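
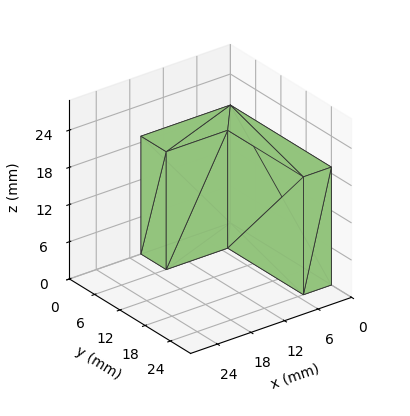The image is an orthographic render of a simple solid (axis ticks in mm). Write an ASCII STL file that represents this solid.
Reading the render: the shape is an L-shaped prism: outer 16 × 24 mm, arm thicknesses ≈ 6 mm (horizontal) and 5 mm (vertical), extruded 19 mm in z (dimensions read to the nearest mm from the axis ticks). For the STL, each face is triangulated and given an outward normal.

solid part
  facet normal 0.0000 0.0000 -1.0000
    outer loop
      vertex 16.0 6.0 0.0
      vertex 16.0 0.0 0.0
      vertex 0.0 0.0 0.0
    endloop
  endfacet
  facet normal 0.0000 0.0000 -1.0000
    outer loop
      vertex 5.0 6.0 0.0
      vertex 16.0 6.0 0.0
      vertex 0.0 0.0 0.0
    endloop
  endfacet
  facet normal 0.0000 0.0000 -1.0000
    outer loop
      vertex 5.0 24.0 0.0
      vertex 5.0 6.0 0.0
      vertex 0.0 0.0 0.0
    endloop
  endfacet
  facet normal 0.0000 0.0000 -1.0000
    outer loop
      vertex 0.0 24.0 0.0
      vertex 5.0 24.0 0.0
      vertex 0.0 0.0 0.0
    endloop
  endfacet
  facet normal 0.0000 0.0000 1.0000
    outer loop
      vertex 0.0 0.0 19.0
      vertex 16.0 0.0 19.0
      vertex 16.0 6.0 19.0
    endloop
  endfacet
  facet normal 0.0000 0.0000 1.0000
    outer loop
      vertex 0.0 0.0 19.0
      vertex 16.0 6.0 19.0
      vertex 5.0 6.0 19.0
    endloop
  endfacet
  facet normal 0.0000 0.0000 1.0000
    outer loop
      vertex 0.0 0.0 19.0
      vertex 5.0 6.0 19.0
      vertex 5.0 24.0 19.0
    endloop
  endfacet
  facet normal 0.0000 0.0000 1.0000
    outer loop
      vertex 0.0 0.0 19.0
      vertex 5.0 24.0 19.0
      vertex 0.0 24.0 19.0
    endloop
  endfacet
  facet normal 0.0000 -1.0000 0.0000
    outer loop
      vertex 0.0 0.0 0.0
      vertex 16.0 0.0 0.0
      vertex 16.0 0.0 19.0
    endloop
  endfacet
  facet normal 0.0000 -1.0000 0.0000
    outer loop
      vertex 0.0 0.0 0.0
      vertex 16.0 0.0 19.0
      vertex 0.0 0.0 19.0
    endloop
  endfacet
  facet normal 1.0000 0.0000 0.0000
    outer loop
      vertex 16.0 0.0 0.0
      vertex 16.0 6.0 0.0
      vertex 16.0 6.0 19.0
    endloop
  endfacet
  facet normal 1.0000 0.0000 0.0000
    outer loop
      vertex 16.0 0.0 0.0
      vertex 16.0 6.0 19.0
      vertex 16.0 0.0 19.0
    endloop
  endfacet
  facet normal 0.0000 1.0000 0.0000
    outer loop
      vertex 16.0 6.0 0.0
      vertex 5.0 6.0 0.0
      vertex 5.0 6.0 19.0
    endloop
  endfacet
  facet normal 0.0000 1.0000 0.0000
    outer loop
      vertex 16.0 6.0 0.0
      vertex 5.0 6.0 19.0
      vertex 16.0 6.0 19.0
    endloop
  endfacet
  facet normal 1.0000 0.0000 0.0000
    outer loop
      vertex 5.0 6.0 0.0
      vertex 5.0 24.0 0.0
      vertex 5.0 24.0 19.0
    endloop
  endfacet
  facet normal 1.0000 0.0000 0.0000
    outer loop
      vertex 5.0 6.0 0.0
      vertex 5.0 24.0 19.0
      vertex 5.0 6.0 19.0
    endloop
  endfacet
  facet normal 0.0000 1.0000 0.0000
    outer loop
      vertex 5.0 24.0 0.0
      vertex 0.0 24.0 0.0
      vertex 0.0 24.0 19.0
    endloop
  endfacet
  facet normal 0.0000 1.0000 0.0000
    outer loop
      vertex 5.0 24.0 0.0
      vertex 0.0 24.0 19.0
      vertex 5.0 24.0 19.0
    endloop
  endfacet
  facet normal -1.0000 0.0000 0.0000
    outer loop
      vertex 0.0 24.0 0.0
      vertex 0.0 0.0 0.0
      vertex 0.0 0.0 19.0
    endloop
  endfacet
  facet normal -1.0000 0.0000 0.0000
    outer loop
      vertex 0.0 24.0 0.0
      vertex 0.0 0.0 19.0
      vertex 0.0 24.0 19.0
    endloop
  endfacet
endsolid part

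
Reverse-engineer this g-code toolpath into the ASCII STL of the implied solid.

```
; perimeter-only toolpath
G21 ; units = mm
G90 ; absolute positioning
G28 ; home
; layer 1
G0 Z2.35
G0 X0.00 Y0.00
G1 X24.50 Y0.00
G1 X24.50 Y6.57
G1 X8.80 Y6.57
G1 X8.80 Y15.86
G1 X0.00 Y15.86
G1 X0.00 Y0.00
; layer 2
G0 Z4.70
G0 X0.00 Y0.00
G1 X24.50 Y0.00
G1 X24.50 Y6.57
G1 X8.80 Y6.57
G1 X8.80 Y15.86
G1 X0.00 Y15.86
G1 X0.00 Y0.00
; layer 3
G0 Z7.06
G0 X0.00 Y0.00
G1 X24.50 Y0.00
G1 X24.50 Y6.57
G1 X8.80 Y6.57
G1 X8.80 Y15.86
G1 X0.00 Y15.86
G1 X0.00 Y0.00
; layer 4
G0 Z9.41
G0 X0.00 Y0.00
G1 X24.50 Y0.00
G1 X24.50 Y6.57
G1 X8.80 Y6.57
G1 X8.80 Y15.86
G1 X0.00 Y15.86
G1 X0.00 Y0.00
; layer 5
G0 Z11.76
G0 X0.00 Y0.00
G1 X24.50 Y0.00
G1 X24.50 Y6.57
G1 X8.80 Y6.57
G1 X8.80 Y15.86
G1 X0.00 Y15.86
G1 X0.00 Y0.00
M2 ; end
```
solid part
  facet normal 0.0000 0.0000 -1.0000
    outer loop
      vertex 24.50 6.57 0.00
      vertex 24.50 0.00 0.00
      vertex 0.00 0.00 0.00
    endloop
  endfacet
  facet normal 0.0000 0.0000 -1.0000
    outer loop
      vertex 8.80 6.57 0.00
      vertex 24.50 6.57 0.00
      vertex 0.00 0.00 0.00
    endloop
  endfacet
  facet normal 0.0000 0.0000 -1.0000
    outer loop
      vertex 8.80 15.86 0.00
      vertex 8.80 6.57 0.00
      vertex 0.00 0.00 0.00
    endloop
  endfacet
  facet normal 0.0000 0.0000 -1.0000
    outer loop
      vertex 0.00 15.86 0.00
      vertex 8.80 15.86 0.00
      vertex 0.00 0.00 0.00
    endloop
  endfacet
  facet normal 0.0000 0.0000 1.0000
    outer loop
      vertex 0.00 0.00 11.76
      vertex 24.50 0.00 11.76
      vertex 24.50 6.57 11.76
    endloop
  endfacet
  facet normal 0.0000 0.0000 1.0000
    outer loop
      vertex 0.00 0.00 11.76
      vertex 24.50 6.57 11.76
      vertex 8.80 6.57 11.76
    endloop
  endfacet
  facet normal 0.0000 0.0000 1.0000
    outer loop
      vertex 0.00 0.00 11.76
      vertex 8.80 6.57 11.76
      vertex 8.80 15.86 11.76
    endloop
  endfacet
  facet normal 0.0000 0.0000 1.0000
    outer loop
      vertex 0.00 0.00 11.76
      vertex 8.80 15.86 11.76
      vertex 0.00 15.86 11.76
    endloop
  endfacet
  facet normal 0.0000 -1.0000 0.0000
    outer loop
      vertex 0.00 0.00 0.00
      vertex 24.50 0.00 0.00
      vertex 24.50 0.00 11.76
    endloop
  endfacet
  facet normal 0.0000 -1.0000 0.0000
    outer loop
      vertex 0.00 0.00 0.00
      vertex 24.50 0.00 11.76
      vertex 0.00 0.00 11.76
    endloop
  endfacet
  facet normal 1.0000 0.0000 0.0000
    outer loop
      vertex 24.50 0.00 0.00
      vertex 24.50 6.57 0.00
      vertex 24.50 6.57 11.76
    endloop
  endfacet
  facet normal 1.0000 0.0000 0.0000
    outer loop
      vertex 24.50 0.00 0.00
      vertex 24.50 6.57 11.76
      vertex 24.50 0.00 11.76
    endloop
  endfacet
  facet normal 0.0000 1.0000 0.0000
    outer loop
      vertex 24.50 6.57 0.00
      vertex 8.80 6.57 0.00
      vertex 8.80 6.57 11.76
    endloop
  endfacet
  facet normal 0.0000 1.0000 0.0000
    outer loop
      vertex 24.50 6.57 0.00
      vertex 8.80 6.57 11.76
      vertex 24.50 6.57 11.76
    endloop
  endfacet
  facet normal 1.0000 0.0000 0.0000
    outer loop
      vertex 8.80 6.57 0.00
      vertex 8.80 15.86 0.00
      vertex 8.80 15.86 11.76
    endloop
  endfacet
  facet normal 1.0000 0.0000 0.0000
    outer loop
      vertex 8.80 6.57 0.00
      vertex 8.80 15.86 11.76
      vertex 8.80 6.57 11.76
    endloop
  endfacet
  facet normal 0.0000 1.0000 0.0000
    outer loop
      vertex 8.80 15.86 0.00
      vertex 0.00 15.86 0.00
      vertex 0.00 15.86 11.76
    endloop
  endfacet
  facet normal 0.0000 1.0000 0.0000
    outer loop
      vertex 8.80 15.86 0.00
      vertex 0.00 15.86 11.76
      vertex 8.80 15.86 11.76
    endloop
  endfacet
  facet normal -1.0000 0.0000 0.0000
    outer loop
      vertex 0.00 15.86 0.00
      vertex 0.00 0.00 0.00
      vertex 0.00 0.00 11.76
    endloop
  endfacet
  facet normal -1.0000 0.0000 0.0000
    outer loop
      vertex 0.00 15.86 0.00
      vertex 0.00 0.00 11.76
      vertex 0.00 15.86 11.76
    endloop
  endfacet
endsolid part

The G0 Z moves step by Δz≈2.35 mm. Every layer's G1 loop is the same polygon, so the solid is a straight extrusion of it from z=0 to z≈11.8. Closing with flat bottom and top caps and triangulating gives 20 facets — an L-shaped prism: outer 24.5 × 15.9 mm, arm thicknesses ≈ 6.57 mm (horizontal) and 8.8 mm (vertical), extruded 11.8 mm in z.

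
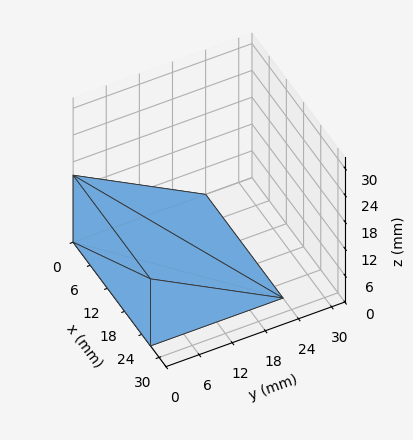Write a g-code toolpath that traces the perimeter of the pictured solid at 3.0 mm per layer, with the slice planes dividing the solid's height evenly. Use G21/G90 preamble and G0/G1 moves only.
Reading the render: the shape is a wedge (ramp): 27 × 24 mm base, rising to 15 mm along the y=0 edge and sloping linearly to z=0 at y=24 (dimensions read to the nearest mm from the axis ticks). For the g-code, the solid's height is divided into equal slices at the stated Δz and each level perimeter traced with G1 moves after a G0 lift.

; perimeter-only toolpath
G21 ; units = mm
G90 ; absolute positioning
G28 ; home
; layer 1
G0 Z3.0
G0 X0.0 Y0.0
G1 X27.0 Y0.0
G1 X27.0 Y19.2
G1 X0.0 Y19.2
G1 X0.0 Y0.0
; layer 2
G0 Z6.0
G0 X0.0 Y0.0
G1 X27.0 Y0.0
G1 X27.0 Y14.4
G1 X0.0 Y14.4
G1 X0.0 Y0.0
; layer 3
G0 Z9.0
G0 X0.0 Y0.0
G1 X27.0 Y0.0
G1 X27.0 Y9.6
G1 X0.0 Y9.6
G1 X0.0 Y0.0
; layer 4
G0 Z12.0
G0 X0.0 Y0.0
G1 X27.0 Y0.0
G1 X27.0 Y4.8
G1 X0.0 Y4.8
G1 X0.0 Y0.0
M2 ; end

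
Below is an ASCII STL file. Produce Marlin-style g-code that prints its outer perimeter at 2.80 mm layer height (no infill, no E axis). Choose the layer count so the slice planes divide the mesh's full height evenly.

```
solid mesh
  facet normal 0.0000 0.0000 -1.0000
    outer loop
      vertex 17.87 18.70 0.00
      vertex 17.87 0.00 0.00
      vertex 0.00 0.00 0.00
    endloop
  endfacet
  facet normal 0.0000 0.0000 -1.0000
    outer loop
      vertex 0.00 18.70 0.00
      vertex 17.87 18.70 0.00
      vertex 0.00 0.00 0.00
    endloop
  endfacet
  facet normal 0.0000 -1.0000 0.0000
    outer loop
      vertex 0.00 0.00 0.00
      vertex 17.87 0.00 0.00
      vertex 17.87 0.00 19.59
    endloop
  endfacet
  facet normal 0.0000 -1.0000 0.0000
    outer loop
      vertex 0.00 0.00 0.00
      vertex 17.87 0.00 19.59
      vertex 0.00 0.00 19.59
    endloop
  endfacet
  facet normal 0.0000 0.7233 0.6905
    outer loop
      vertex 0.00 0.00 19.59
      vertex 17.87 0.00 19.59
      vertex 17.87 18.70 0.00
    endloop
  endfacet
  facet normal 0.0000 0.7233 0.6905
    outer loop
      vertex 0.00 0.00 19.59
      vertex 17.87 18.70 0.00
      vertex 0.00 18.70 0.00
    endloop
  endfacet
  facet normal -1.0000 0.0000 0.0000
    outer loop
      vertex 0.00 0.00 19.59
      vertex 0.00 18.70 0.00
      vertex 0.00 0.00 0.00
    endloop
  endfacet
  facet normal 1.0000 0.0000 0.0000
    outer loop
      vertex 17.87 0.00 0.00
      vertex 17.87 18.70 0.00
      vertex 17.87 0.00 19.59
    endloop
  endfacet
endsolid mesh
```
; perimeter-only toolpath
G21 ; units = mm
G90 ; absolute positioning
G28 ; home
; layer 1
G0 Z2.80
G0 X0.00 Y0.00
G1 X17.87 Y0.00
G1 X17.87 Y16.03
G1 X0.00 Y16.03
G1 X0.00 Y0.00
; layer 2
G0 Z5.60
G0 X0.00 Y0.00
G1 X17.87 Y0.00
G1 X17.87 Y13.36
G1 X0.00 Y13.36
G1 X0.00 Y0.00
; layer 3
G0 Z8.40
G0 X0.00 Y0.00
G1 X17.87 Y0.00
G1 X17.87 Y10.69
G1 X0.00 Y10.69
G1 X0.00 Y0.00
; layer 4
G0 Z11.19
G0 X0.00 Y0.00
G1 X17.87 Y0.00
G1 X17.87 Y8.01
G1 X0.00 Y8.01
G1 X0.00 Y0.00
; layer 5
G0 Z13.99
G0 X0.00 Y0.00
G1 X17.87 Y0.00
G1 X17.87 Y5.34
G1 X0.00 Y5.34
G1 X0.00 Y0.00
; layer 6
G0 Z16.79
G0 X0.00 Y0.00
G1 X17.87 Y0.00
G1 X17.87 Y2.67
G1 X0.00 Y2.67
G1 X0.00 Y0.00
M2 ; end

The solid is a wedge (ramp): 17.9 × 18.7 mm base, rising to 19.6 mm along the y=0 edge and sloping linearly to z=0 at y=18.7. Slicing at Δz = 2.80 mm — 7 equal slices spanning the solid's height, so layer i sits at z = i·h/7 — gives 6 non-empty perimeters. Each is a 4-segment closed polygon; G0 lifts to the layer z and rapids to the start vertex, then G1 traces the edges. The cross-section shrinks linearly with z (the slice at the apex is degenerate and omitted).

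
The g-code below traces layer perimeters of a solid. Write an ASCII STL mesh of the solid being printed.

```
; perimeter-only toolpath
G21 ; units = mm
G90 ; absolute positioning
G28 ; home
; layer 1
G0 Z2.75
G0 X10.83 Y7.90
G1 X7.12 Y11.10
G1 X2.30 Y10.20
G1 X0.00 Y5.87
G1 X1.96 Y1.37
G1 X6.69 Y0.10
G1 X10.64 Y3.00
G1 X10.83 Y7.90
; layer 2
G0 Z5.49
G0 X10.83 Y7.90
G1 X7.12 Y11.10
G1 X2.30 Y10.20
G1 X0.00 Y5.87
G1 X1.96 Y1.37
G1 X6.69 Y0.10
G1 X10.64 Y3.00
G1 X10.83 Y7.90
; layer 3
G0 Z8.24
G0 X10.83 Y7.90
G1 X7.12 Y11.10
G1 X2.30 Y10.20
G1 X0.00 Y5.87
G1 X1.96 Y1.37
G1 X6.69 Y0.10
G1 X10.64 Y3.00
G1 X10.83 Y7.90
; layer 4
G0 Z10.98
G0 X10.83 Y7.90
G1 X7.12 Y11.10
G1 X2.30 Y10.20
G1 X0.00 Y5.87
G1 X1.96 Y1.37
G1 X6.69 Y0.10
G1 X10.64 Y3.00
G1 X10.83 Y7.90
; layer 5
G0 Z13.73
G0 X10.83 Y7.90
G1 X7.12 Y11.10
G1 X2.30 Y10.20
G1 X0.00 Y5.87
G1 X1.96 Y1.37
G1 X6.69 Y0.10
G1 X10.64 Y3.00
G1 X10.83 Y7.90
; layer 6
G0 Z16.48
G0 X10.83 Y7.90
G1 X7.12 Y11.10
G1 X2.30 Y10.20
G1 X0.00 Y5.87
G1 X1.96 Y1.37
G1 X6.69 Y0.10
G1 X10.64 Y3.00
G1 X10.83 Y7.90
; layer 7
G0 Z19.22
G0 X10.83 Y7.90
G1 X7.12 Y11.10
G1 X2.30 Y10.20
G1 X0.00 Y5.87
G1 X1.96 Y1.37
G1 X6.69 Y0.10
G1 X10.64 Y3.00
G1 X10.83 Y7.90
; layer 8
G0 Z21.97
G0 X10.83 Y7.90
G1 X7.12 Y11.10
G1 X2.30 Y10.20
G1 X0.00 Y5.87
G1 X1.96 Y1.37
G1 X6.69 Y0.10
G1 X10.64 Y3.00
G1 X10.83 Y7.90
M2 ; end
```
solid part
  facet normal 0.0000 0.0000 -1.0000
    outer loop
      vertex 2.30 10.20 0.00
      vertex 7.12 11.10 0.00
      vertex 10.83 7.90 0.00
    endloop
  endfacet
  facet normal 0.0000 0.0000 -1.0000
    outer loop
      vertex 0.00 5.87 0.00
      vertex 2.30 10.20 0.00
      vertex 10.83 7.90 0.00
    endloop
  endfacet
  facet normal 0.0000 0.0000 -1.0000
    outer loop
      vertex 1.96 1.37 0.00
      vertex 0.00 5.87 0.00
      vertex 10.83 7.90 0.00
    endloop
  endfacet
  facet normal 0.0000 0.0000 -1.0000
    outer loop
      vertex 6.69 0.10 0.00
      vertex 1.96 1.37 0.00
      vertex 10.83 7.90 0.00
    endloop
  endfacet
  facet normal 0.0000 0.0000 -1.0000
    outer loop
      vertex 10.64 3.00 0.00
      vertex 6.69 0.10 0.00
      vertex 10.83 7.90 0.00
    endloop
  endfacet
  facet normal 0.0000 0.0000 1.0000
    outer loop
      vertex 10.83 7.90 21.97
      vertex 7.12 11.10 21.97
      vertex 2.30 10.20 21.97
    endloop
  endfacet
  facet normal 0.0000 0.0000 1.0000
    outer loop
      vertex 10.83 7.90 21.97
      vertex 2.30 10.20 21.97
      vertex 0.00 5.87 21.97
    endloop
  endfacet
  facet normal 0.0000 0.0000 1.0000
    outer loop
      vertex 10.83 7.90 21.97
      vertex 0.00 5.87 21.97
      vertex 1.96 1.37 21.97
    endloop
  endfacet
  facet normal 0.0000 0.0000 1.0000
    outer loop
      vertex 10.83 7.90 21.97
      vertex 1.96 1.37 21.97
      vertex 6.69 0.10 21.97
    endloop
  endfacet
  facet normal 0.0000 0.0000 1.0000
    outer loop
      vertex 10.83 7.90 21.97
      vertex 6.69 0.10 21.97
      vertex 10.64 3.00 21.97
    endloop
  endfacet
  facet normal 0.6531 0.7572 0.0000
    outer loop
      vertex 10.83 7.90 0.00
      vertex 7.12 11.10 0.00
      vertex 7.12 11.10 21.97
    endloop
  endfacet
  facet normal 0.6531 0.7572 0.0000
    outer loop
      vertex 10.83 7.90 0.00
      vertex 7.12 11.10 21.97
      vertex 10.83 7.90 21.97
    endloop
  endfacet
  facet normal -0.1835 0.9830 0.0000
    outer loop
      vertex 7.12 11.10 0.00
      vertex 2.30 10.20 0.00
      vertex 2.30 10.20 21.97
    endloop
  endfacet
  facet normal -0.1835 0.9830 0.0000
    outer loop
      vertex 7.12 11.10 0.00
      vertex 2.30 10.20 21.97
      vertex 7.12 11.10 21.97
    endloop
  endfacet
  facet normal -0.8831 0.4691 0.0000
    outer loop
      vertex 2.30 10.20 0.00
      vertex 0.00 5.87 0.00
      vertex 0.00 5.87 21.97
    endloop
  endfacet
  facet normal -0.8831 0.4691 0.0000
    outer loop
      vertex 2.30 10.20 0.00
      vertex 0.00 5.87 21.97
      vertex 2.30 10.20 21.97
    endloop
  endfacet
  facet normal -0.9168 -0.3993 0.0000
    outer loop
      vertex 0.00 5.87 0.00
      vertex 1.96 1.37 0.00
      vertex 1.96 1.37 21.97
    endloop
  endfacet
  facet normal -0.9168 -0.3993 0.0000
    outer loop
      vertex 0.00 5.87 0.00
      vertex 1.96 1.37 21.97
      vertex 0.00 5.87 21.97
    endloop
  endfacet
  facet normal -0.2593 -0.9658 0.0000
    outer loop
      vertex 1.96 1.37 0.00
      vertex 6.69 0.10 0.00
      vertex 6.69 0.10 21.97
    endloop
  endfacet
  facet normal -0.2593 -0.9658 0.0000
    outer loop
      vertex 1.96 1.37 0.00
      vertex 6.69 0.10 21.97
      vertex 1.96 1.37 21.97
    endloop
  endfacet
  facet normal 0.5918 -0.8061 0.0000
    outer loop
      vertex 6.69 0.10 0.00
      vertex 10.64 3.00 0.00
      vertex 10.64 3.00 21.97
    endloop
  endfacet
  facet normal 0.5918 -0.8061 0.0000
    outer loop
      vertex 6.69 0.10 0.00
      vertex 10.64 3.00 21.97
      vertex 6.69 0.10 21.97
    endloop
  endfacet
  facet normal 0.9992 -0.0387 0.0000
    outer loop
      vertex 10.64 3.00 0.00
      vertex 10.83 7.90 0.00
      vertex 10.83 7.90 21.97
    endloop
  endfacet
  facet normal 0.9992 -0.0387 0.0000
    outer loop
      vertex 10.64 3.00 0.00
      vertex 10.83 7.90 21.97
      vertex 10.64 3.00 21.97
    endloop
  endfacet
endsolid part

The G0 Z moves step by Δz≈2.75 mm. Every layer's G1 loop is the same polygon, so the solid is a straight extrusion of it from z=0 to z≈22. Closing with flat bottom and top caps and triangulating gives 24 facets — a regular 7-sided prism (a cylinder approximated with 7 flat sides), circumscribed radius ≈ 5.65 mm, height ≈ 22 mm.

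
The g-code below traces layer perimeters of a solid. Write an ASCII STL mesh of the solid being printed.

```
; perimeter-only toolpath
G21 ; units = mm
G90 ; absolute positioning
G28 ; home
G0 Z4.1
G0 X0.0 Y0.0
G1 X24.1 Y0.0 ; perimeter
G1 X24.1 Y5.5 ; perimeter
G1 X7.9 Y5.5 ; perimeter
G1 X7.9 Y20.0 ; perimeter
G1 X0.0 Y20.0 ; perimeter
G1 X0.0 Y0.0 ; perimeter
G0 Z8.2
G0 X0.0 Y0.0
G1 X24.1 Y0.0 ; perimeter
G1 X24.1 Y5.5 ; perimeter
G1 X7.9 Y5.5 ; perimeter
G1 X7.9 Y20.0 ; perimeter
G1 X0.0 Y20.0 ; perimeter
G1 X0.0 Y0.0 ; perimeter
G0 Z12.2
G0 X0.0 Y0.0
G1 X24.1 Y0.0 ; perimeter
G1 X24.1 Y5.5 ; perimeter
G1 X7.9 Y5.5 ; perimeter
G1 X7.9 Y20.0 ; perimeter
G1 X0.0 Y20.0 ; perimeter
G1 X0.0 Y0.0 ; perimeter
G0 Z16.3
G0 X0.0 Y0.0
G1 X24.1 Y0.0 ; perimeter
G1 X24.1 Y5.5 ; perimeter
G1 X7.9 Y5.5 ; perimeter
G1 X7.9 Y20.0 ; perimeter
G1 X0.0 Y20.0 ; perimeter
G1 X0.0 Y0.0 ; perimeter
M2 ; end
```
solid part
  facet normal 0.0000 0.0000 -1.0000
    outer loop
      vertex 24.1 5.5 0.0
      vertex 24.1 0.0 0.0
      vertex 0.0 0.0 0.0
    endloop
  endfacet
  facet normal 0.0000 0.0000 -1.0000
    outer loop
      vertex 7.9 5.5 0.0
      vertex 24.1 5.5 0.0
      vertex 0.0 0.0 0.0
    endloop
  endfacet
  facet normal 0.0000 0.0000 -1.0000
    outer loop
      vertex 7.9 20.0 0.0
      vertex 7.9 5.5 0.0
      vertex 0.0 0.0 0.0
    endloop
  endfacet
  facet normal 0.0000 0.0000 -1.0000
    outer loop
      vertex 0.0 20.0 0.0
      vertex 7.9 20.0 0.0
      vertex 0.0 0.0 0.0
    endloop
  endfacet
  facet normal 0.0000 0.0000 1.0000
    outer loop
      vertex 0.0 0.0 16.3
      vertex 24.1 0.0 16.3
      vertex 24.1 5.5 16.3
    endloop
  endfacet
  facet normal 0.0000 0.0000 1.0000
    outer loop
      vertex 0.0 0.0 16.3
      vertex 24.1 5.5 16.3
      vertex 7.9 5.5 16.3
    endloop
  endfacet
  facet normal 0.0000 0.0000 1.0000
    outer loop
      vertex 0.0 0.0 16.3
      vertex 7.9 5.5 16.3
      vertex 7.9 20.0 16.3
    endloop
  endfacet
  facet normal 0.0000 0.0000 1.0000
    outer loop
      vertex 0.0 0.0 16.3
      vertex 7.9 20.0 16.3
      vertex 0.0 20.0 16.3
    endloop
  endfacet
  facet normal 0.0000 -1.0000 0.0000
    outer loop
      vertex 0.0 0.0 0.0
      vertex 24.1 0.0 0.0
      vertex 24.1 0.0 16.3
    endloop
  endfacet
  facet normal 0.0000 -1.0000 0.0000
    outer loop
      vertex 0.0 0.0 0.0
      vertex 24.1 0.0 16.3
      vertex 0.0 0.0 16.3
    endloop
  endfacet
  facet normal 1.0000 0.0000 0.0000
    outer loop
      vertex 24.1 0.0 0.0
      vertex 24.1 5.5 0.0
      vertex 24.1 5.5 16.3
    endloop
  endfacet
  facet normal 1.0000 0.0000 0.0000
    outer loop
      vertex 24.1 0.0 0.0
      vertex 24.1 5.5 16.3
      vertex 24.1 0.0 16.3
    endloop
  endfacet
  facet normal 0.0000 1.0000 0.0000
    outer loop
      vertex 24.1 5.5 0.0
      vertex 7.9 5.5 0.0
      vertex 7.9 5.5 16.3
    endloop
  endfacet
  facet normal 0.0000 1.0000 0.0000
    outer loop
      vertex 24.1 5.5 0.0
      vertex 7.9 5.5 16.3
      vertex 24.1 5.5 16.3
    endloop
  endfacet
  facet normal 1.0000 0.0000 0.0000
    outer loop
      vertex 7.9 5.5 0.0
      vertex 7.9 20.0 0.0
      vertex 7.9 20.0 16.3
    endloop
  endfacet
  facet normal 1.0000 0.0000 0.0000
    outer loop
      vertex 7.9 5.5 0.0
      vertex 7.9 20.0 16.3
      vertex 7.9 5.5 16.3
    endloop
  endfacet
  facet normal 0.0000 1.0000 0.0000
    outer loop
      vertex 7.9 20.0 0.0
      vertex 0.0 20.0 0.0
      vertex 0.0 20.0 16.3
    endloop
  endfacet
  facet normal 0.0000 1.0000 0.0000
    outer loop
      vertex 7.9 20.0 0.0
      vertex 0.0 20.0 16.3
      vertex 7.9 20.0 16.3
    endloop
  endfacet
  facet normal -1.0000 0.0000 0.0000
    outer loop
      vertex 0.0 20.0 0.0
      vertex 0.0 0.0 0.0
      vertex 0.0 0.0 16.3
    endloop
  endfacet
  facet normal -1.0000 0.0000 0.0000
    outer loop
      vertex 0.0 20.0 0.0
      vertex 0.0 0.0 16.3
      vertex 0.0 20.0 16.3
    endloop
  endfacet
endsolid part

The G0 Z moves step by Δz≈4.1 mm. Every layer's G1 loop is the same polygon, so the solid is a straight extrusion of it from z=0 to z≈16.3. Closing with flat bottom and top caps and triangulating gives 20 facets — an L-shaped prism: outer 24.1 × 20 mm, arm thicknesses ≈ 5.5 mm (horizontal) and 7.9 mm (vertical), extruded 16.3 mm in z.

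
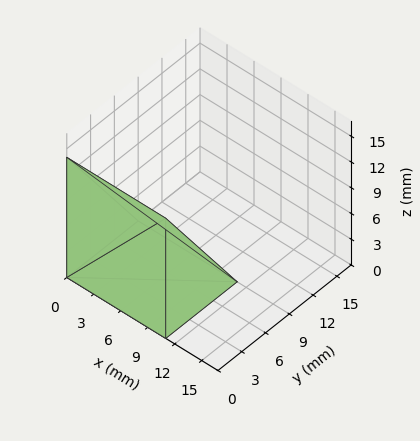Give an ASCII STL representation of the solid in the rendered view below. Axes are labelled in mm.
Reading the render: the shape is a wedge (ramp): 11 × 9 mm base, rising to 14 mm along the y=0 edge and sloping linearly to z=0 at y=9 (dimensions read to the nearest mm from the axis ticks). For the STL, each face is triangulated and given an outward normal.

solid part
  facet normal 0.0000 0.0000 -1.0000
    outer loop
      vertex 11.0 9.0 0.0
      vertex 11.0 0.0 0.0
      vertex 0.0 0.0 0.0
    endloop
  endfacet
  facet normal 0.0000 0.0000 -1.0000
    outer loop
      vertex 0.0 9.0 0.0
      vertex 11.0 9.0 0.0
      vertex 0.0 0.0 0.0
    endloop
  endfacet
  facet normal 0.0000 -1.0000 0.0000
    outer loop
      vertex 0.0 0.0 0.0
      vertex 11.0 0.0 0.0
      vertex 11.0 0.0 14.0
    endloop
  endfacet
  facet normal 0.0000 -1.0000 0.0000
    outer loop
      vertex 0.0 0.0 0.0
      vertex 11.0 0.0 14.0
      vertex 0.0 0.0 14.0
    endloop
  endfacet
  facet normal 0.0000 0.8412 0.5408
    outer loop
      vertex 0.0 0.0 14.0
      vertex 11.0 0.0 14.0
      vertex 11.0 9.0 0.0
    endloop
  endfacet
  facet normal 0.0000 0.8412 0.5408
    outer loop
      vertex 0.0 0.0 14.0
      vertex 11.0 9.0 0.0
      vertex 0.0 9.0 0.0
    endloop
  endfacet
  facet normal -1.0000 0.0000 0.0000
    outer loop
      vertex 0.0 0.0 14.0
      vertex 0.0 9.0 0.0
      vertex 0.0 0.0 0.0
    endloop
  endfacet
  facet normal 1.0000 0.0000 0.0000
    outer loop
      vertex 11.0 0.0 0.0
      vertex 11.0 9.0 0.0
      vertex 11.0 0.0 14.0
    endloop
  endfacet
endsolid part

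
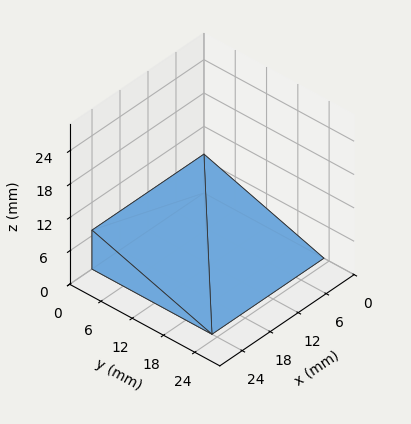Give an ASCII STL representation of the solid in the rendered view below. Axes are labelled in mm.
Reading the render: the shape is a wedge (ramp): 24 × 23 mm base, rising to 7 mm along the y=0 edge and sloping linearly to z=0 at y=23 (dimensions read to the nearest mm from the axis ticks). For the STL, each face is triangulated and given an outward normal.

solid part
  facet normal 0.0000 0.0000 -1.0000
    outer loop
      vertex 24.00 23.00 0.00
      vertex 24.00 0.00 0.00
      vertex 0.00 0.00 0.00
    endloop
  endfacet
  facet normal 0.0000 0.0000 -1.0000
    outer loop
      vertex 0.00 23.00 0.00
      vertex 24.00 23.00 0.00
      vertex 0.00 0.00 0.00
    endloop
  endfacet
  facet normal 0.0000 -1.0000 0.0000
    outer loop
      vertex 0.00 0.00 0.00
      vertex 24.00 0.00 0.00
      vertex 24.00 0.00 7.00
    endloop
  endfacet
  facet normal 0.0000 -1.0000 0.0000
    outer loop
      vertex 0.00 0.00 0.00
      vertex 24.00 0.00 7.00
      vertex 0.00 0.00 7.00
    endloop
  endfacet
  facet normal 0.0000 0.2912 0.9567
    outer loop
      vertex 0.00 0.00 7.00
      vertex 24.00 0.00 7.00
      vertex 24.00 23.00 0.00
    endloop
  endfacet
  facet normal 0.0000 0.2912 0.9567
    outer loop
      vertex 0.00 0.00 7.00
      vertex 24.00 23.00 0.00
      vertex 0.00 23.00 0.00
    endloop
  endfacet
  facet normal -1.0000 0.0000 0.0000
    outer loop
      vertex 0.00 0.00 7.00
      vertex 0.00 23.00 0.00
      vertex 0.00 0.00 0.00
    endloop
  endfacet
  facet normal 1.0000 0.0000 0.0000
    outer loop
      vertex 24.00 0.00 0.00
      vertex 24.00 23.00 0.00
      vertex 24.00 0.00 7.00
    endloop
  endfacet
endsolid part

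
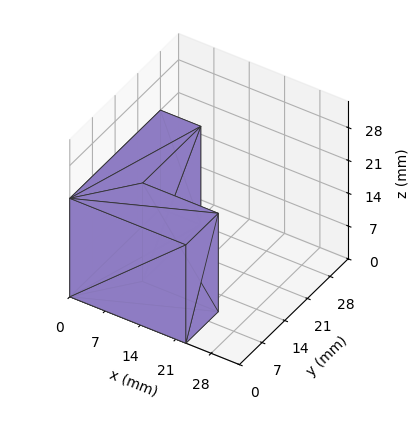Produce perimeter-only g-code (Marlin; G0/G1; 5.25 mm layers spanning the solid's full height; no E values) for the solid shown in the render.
Reading the render: the shape is an L-shaped prism: outer 23 × 28 mm, arm thicknesses ≈ 10 mm (horizontal) and 8 mm (vertical), extruded 21 mm in z (dimensions read to the nearest mm from the axis ticks). For the g-code, the solid's height is divided into equal slices at the stated Δz and each level perimeter traced with G1 moves after a G0 lift.

; perimeter-only toolpath
G21 ; units = mm
G90 ; absolute positioning
G28 ; home
; layer 1
G0 Z5.25
G0 X0.00 Y0.00
G1 X23.00 Y0.00
G1 X23.00 Y10.00
G1 X8.00 Y10.00
G1 X8.00 Y28.00
G1 X0.00 Y28.00
G1 X0.00 Y0.00
; layer 2
G0 Z10.50
G0 X0.00 Y0.00
G1 X23.00 Y0.00
G1 X23.00 Y10.00
G1 X8.00 Y10.00
G1 X8.00 Y28.00
G1 X0.00 Y28.00
G1 X0.00 Y0.00
; layer 3
G0 Z15.75
G0 X0.00 Y0.00
G1 X23.00 Y0.00
G1 X23.00 Y10.00
G1 X8.00 Y10.00
G1 X8.00 Y28.00
G1 X0.00 Y28.00
G1 X0.00 Y0.00
; layer 4
G0 Z21.00
G0 X0.00 Y0.00
G1 X23.00 Y0.00
G1 X23.00 Y10.00
G1 X8.00 Y10.00
G1 X8.00 Y28.00
G1 X0.00 Y28.00
G1 X0.00 Y0.00
M2 ; end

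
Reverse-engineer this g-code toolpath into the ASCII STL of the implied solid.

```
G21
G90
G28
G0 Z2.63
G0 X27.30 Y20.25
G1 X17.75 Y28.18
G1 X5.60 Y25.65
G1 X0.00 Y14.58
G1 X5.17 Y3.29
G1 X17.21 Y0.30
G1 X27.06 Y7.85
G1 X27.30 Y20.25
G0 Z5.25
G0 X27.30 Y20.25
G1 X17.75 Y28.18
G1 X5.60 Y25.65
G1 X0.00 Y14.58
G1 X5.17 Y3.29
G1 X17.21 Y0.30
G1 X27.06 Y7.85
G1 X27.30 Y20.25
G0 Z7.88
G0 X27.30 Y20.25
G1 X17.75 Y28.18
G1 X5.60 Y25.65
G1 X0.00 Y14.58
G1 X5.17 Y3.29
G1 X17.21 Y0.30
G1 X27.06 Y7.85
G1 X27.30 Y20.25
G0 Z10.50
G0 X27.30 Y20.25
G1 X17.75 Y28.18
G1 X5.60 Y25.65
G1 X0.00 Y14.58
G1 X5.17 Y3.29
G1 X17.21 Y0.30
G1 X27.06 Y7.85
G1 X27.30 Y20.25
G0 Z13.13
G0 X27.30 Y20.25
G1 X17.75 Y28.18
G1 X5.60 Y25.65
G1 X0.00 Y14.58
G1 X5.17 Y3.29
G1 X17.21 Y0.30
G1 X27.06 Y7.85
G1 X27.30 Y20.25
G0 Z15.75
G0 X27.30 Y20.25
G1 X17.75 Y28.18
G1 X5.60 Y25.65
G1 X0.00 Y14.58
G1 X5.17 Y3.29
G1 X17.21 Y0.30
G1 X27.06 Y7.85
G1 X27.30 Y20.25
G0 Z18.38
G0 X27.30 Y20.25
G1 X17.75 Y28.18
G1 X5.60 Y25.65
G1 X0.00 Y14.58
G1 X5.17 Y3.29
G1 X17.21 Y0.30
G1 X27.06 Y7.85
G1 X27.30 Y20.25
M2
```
solid part
  facet normal 0.0000 0.0000 -1.0000
    outer loop
      vertex 5.60 25.65 0.00
      vertex 17.75 28.18 0.00
      vertex 27.30 20.25 0.00
    endloop
  endfacet
  facet normal 0.0000 0.0000 -1.0000
    outer loop
      vertex 0.00 14.58 0.00
      vertex 5.60 25.65 0.00
      vertex 27.30 20.25 0.00
    endloop
  endfacet
  facet normal 0.0000 0.0000 -1.0000
    outer loop
      vertex 5.17 3.29 0.00
      vertex 0.00 14.58 0.00
      vertex 27.30 20.25 0.00
    endloop
  endfacet
  facet normal 0.0000 0.0000 -1.0000
    outer loop
      vertex 17.21 0.30 0.00
      vertex 5.17 3.29 0.00
      vertex 27.30 20.25 0.00
    endloop
  endfacet
  facet normal 0.0000 0.0000 -1.0000
    outer loop
      vertex 27.06 7.85 0.00
      vertex 17.21 0.30 0.00
      vertex 27.30 20.25 0.00
    endloop
  endfacet
  facet normal 0.0000 0.0000 1.0000
    outer loop
      vertex 27.30 20.25 18.38
      vertex 17.75 28.18 18.38
      vertex 5.60 25.65 18.38
    endloop
  endfacet
  facet normal 0.0000 0.0000 1.0000
    outer loop
      vertex 27.30 20.25 18.38
      vertex 5.60 25.65 18.38
      vertex 0.00 14.58 18.38
    endloop
  endfacet
  facet normal 0.0000 0.0000 1.0000
    outer loop
      vertex 27.30 20.25 18.38
      vertex 0.00 14.58 18.38
      vertex 5.17 3.29 18.38
    endloop
  endfacet
  facet normal 0.0000 0.0000 1.0000
    outer loop
      vertex 27.30 20.25 18.38
      vertex 5.17 3.29 18.38
      vertex 17.21 0.30 18.38
    endloop
  endfacet
  facet normal 0.0000 0.0000 1.0000
    outer loop
      vertex 27.30 20.25 18.38
      vertex 17.21 0.30 18.38
      vertex 27.06 7.85 18.38
    endloop
  endfacet
  facet normal 0.6388 0.7693 0.0000
    outer loop
      vertex 27.30 20.25 0.00
      vertex 17.75 28.18 0.00
      vertex 17.75 28.18 18.38
    endloop
  endfacet
  facet normal 0.6388 0.7693 0.0000
    outer loop
      vertex 27.30 20.25 0.00
      vertex 17.75 28.18 18.38
      vertex 27.30 20.25 18.38
    endloop
  endfacet
  facet normal -0.2039 0.9790 0.0000
    outer loop
      vertex 17.75 28.18 0.00
      vertex 5.60 25.65 0.00
      vertex 5.60 25.65 18.38
    endloop
  endfacet
  facet normal -0.2039 0.9790 0.0000
    outer loop
      vertex 17.75 28.18 0.00
      vertex 5.60 25.65 18.38
      vertex 17.75 28.18 18.38
    endloop
  endfacet
  facet normal -0.8923 0.4514 0.0000
    outer loop
      vertex 5.60 25.65 0.00
      vertex 0.00 14.58 0.00
      vertex 0.00 14.58 18.38
    endloop
  endfacet
  facet normal -0.8923 0.4514 0.0000
    outer loop
      vertex 5.60 25.65 0.00
      vertex 0.00 14.58 18.38
      vertex 5.60 25.65 18.38
    endloop
  endfacet
  facet normal -0.9092 -0.4163 0.0000
    outer loop
      vertex 0.00 14.58 0.00
      vertex 5.17 3.29 0.00
      vertex 5.17 3.29 18.38
    endloop
  endfacet
  facet normal -0.9092 -0.4163 0.0000
    outer loop
      vertex 0.00 14.58 0.00
      vertex 5.17 3.29 18.38
      vertex 0.00 14.58 18.38
    endloop
  endfacet
  facet normal -0.2410 -0.9705 0.0000
    outer loop
      vertex 5.17 3.29 0.00
      vertex 17.21 0.30 0.00
      vertex 17.21 0.30 18.38
    endloop
  endfacet
  facet normal -0.2410 -0.9705 0.0000
    outer loop
      vertex 5.17 3.29 0.00
      vertex 17.21 0.30 18.38
      vertex 5.17 3.29 18.38
    endloop
  endfacet
  facet normal 0.6083 -0.7937 0.0000
    outer loop
      vertex 17.21 0.30 0.00
      vertex 27.06 7.85 0.00
      vertex 27.06 7.85 18.38
    endloop
  endfacet
  facet normal 0.6083 -0.7937 0.0000
    outer loop
      vertex 17.21 0.30 0.00
      vertex 27.06 7.85 18.38
      vertex 17.21 0.30 18.38
    endloop
  endfacet
  facet normal 0.9998 -0.0194 0.0000
    outer loop
      vertex 27.06 7.85 0.00
      vertex 27.30 20.25 0.00
      vertex 27.30 20.25 18.38
    endloop
  endfacet
  facet normal 0.9998 -0.0194 0.0000
    outer loop
      vertex 27.06 7.85 0.00
      vertex 27.30 20.25 18.38
      vertex 27.06 7.85 18.38
    endloop
  endfacet
endsolid part

The G0 Z moves step by Δz≈2.63 mm. Every layer's G1 loop is the same polygon, so the solid is a straight extrusion of it from z=0 to z≈18.4. Closing with flat bottom and top caps and triangulating gives 24 facets — a regular 7-sided prism (a cylinder approximated with 7 flat sides), circumscribed radius ≈ 14.3 mm, height ≈ 18.4 mm.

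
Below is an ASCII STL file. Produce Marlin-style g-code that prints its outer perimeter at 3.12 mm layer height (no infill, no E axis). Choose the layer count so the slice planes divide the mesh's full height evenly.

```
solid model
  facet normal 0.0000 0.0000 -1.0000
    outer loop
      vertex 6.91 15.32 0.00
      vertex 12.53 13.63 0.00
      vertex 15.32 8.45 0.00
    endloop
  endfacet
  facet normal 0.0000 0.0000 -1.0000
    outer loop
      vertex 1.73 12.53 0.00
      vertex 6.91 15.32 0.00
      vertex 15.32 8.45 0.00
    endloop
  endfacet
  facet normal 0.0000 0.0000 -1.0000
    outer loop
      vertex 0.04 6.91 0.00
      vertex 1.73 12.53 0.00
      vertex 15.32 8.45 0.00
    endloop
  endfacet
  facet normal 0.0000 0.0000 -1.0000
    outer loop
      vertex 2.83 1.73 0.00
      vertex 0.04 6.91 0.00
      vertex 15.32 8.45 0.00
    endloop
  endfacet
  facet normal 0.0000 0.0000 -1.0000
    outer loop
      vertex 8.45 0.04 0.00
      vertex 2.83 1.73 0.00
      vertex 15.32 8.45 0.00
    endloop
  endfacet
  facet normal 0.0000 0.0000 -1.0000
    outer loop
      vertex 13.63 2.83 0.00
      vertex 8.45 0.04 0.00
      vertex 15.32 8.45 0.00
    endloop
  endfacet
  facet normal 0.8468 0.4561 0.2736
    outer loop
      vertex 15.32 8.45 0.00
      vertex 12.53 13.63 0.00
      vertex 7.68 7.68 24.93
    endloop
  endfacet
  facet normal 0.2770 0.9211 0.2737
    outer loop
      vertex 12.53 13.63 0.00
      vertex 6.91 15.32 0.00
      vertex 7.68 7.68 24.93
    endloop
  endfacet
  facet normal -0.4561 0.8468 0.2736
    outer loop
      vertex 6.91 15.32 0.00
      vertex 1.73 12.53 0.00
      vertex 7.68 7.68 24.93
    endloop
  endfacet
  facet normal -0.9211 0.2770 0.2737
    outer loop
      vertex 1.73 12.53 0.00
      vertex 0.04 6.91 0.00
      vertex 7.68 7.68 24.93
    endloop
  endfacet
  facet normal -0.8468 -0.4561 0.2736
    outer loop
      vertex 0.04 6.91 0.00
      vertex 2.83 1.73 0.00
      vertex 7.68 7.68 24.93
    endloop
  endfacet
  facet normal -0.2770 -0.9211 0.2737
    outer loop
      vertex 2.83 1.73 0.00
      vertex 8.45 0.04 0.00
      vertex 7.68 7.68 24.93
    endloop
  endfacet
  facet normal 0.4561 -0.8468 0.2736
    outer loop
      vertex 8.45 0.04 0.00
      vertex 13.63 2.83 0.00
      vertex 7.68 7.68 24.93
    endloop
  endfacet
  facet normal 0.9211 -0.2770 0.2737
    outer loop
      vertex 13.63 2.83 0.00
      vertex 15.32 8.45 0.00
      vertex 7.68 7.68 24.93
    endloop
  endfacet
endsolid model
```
; perimeter-only toolpath
G21 ; units = mm
G90 ; absolute positioning
G28 ; home
; layer 1
G0 Z3.12
G0 X14.37 Y8.35
G1 X11.92 Y12.89
G1 X7.01 Y14.37
G1 X2.47 Y11.92
G1 X0.99 Y7.01
G1 X3.44 Y2.47
G1 X8.35 Y0.99
G1 X12.89 Y3.44
G1 X14.37 Y8.35
; layer 2
G0 Z6.23
G0 X13.41 Y8.26
G1 X11.32 Y12.14
G1 X7.10 Y13.41
G1 X3.22 Y11.32
G1 X1.95 Y7.10
G1 X4.04 Y3.22
G1 X8.26 Y1.95
G1 X12.14 Y4.04
G1 X13.41 Y8.26
; layer 3
G0 Z9.35
G0 X12.45 Y8.16
G1 X10.71 Y11.40
G1 X7.20 Y12.45
G1 X3.96 Y10.71
G1 X2.90 Y7.20
G1 X4.65 Y3.96
G1 X8.16 Y2.90
G1 X11.40 Y4.65
G1 X12.45 Y8.16
; layer 4
G0 Z12.46
G0 X11.50 Y8.06
G1 X10.11 Y10.66
G1 X7.29 Y11.50
G1 X4.71 Y10.11
G1 X3.86 Y7.29
G1 X5.25 Y4.71
G1 X8.06 Y3.86
G1 X10.66 Y5.25
G1 X11.50 Y8.06
; layer 5
G0 Z15.58
G0 X10.54 Y7.97
G1 X9.50 Y9.91
G1 X7.39 Y10.54
G1 X5.45 Y9.50
G1 X4.81 Y7.39
G1 X5.86 Y5.45
G1 X7.97 Y4.81
G1 X9.91 Y5.86
G1 X10.54 Y7.97
; layer 6
G0 Z18.70
G0 X9.59 Y7.87
G1 X8.89 Y9.17
G1 X7.49 Y9.59
G1 X6.19 Y8.89
G1 X5.77 Y7.49
G1 X6.47 Y6.19
G1 X7.87 Y5.77
G1 X9.17 Y6.47
G1 X9.59 Y7.87
; layer 7
G0 Z21.81
G0 X8.63 Y7.78
G1 X8.29 Y8.42
G1 X7.58 Y8.63
G1 X6.94 Y8.29
G1 X6.72 Y7.58
G1 X7.07 Y6.94
G1 X7.78 Y6.72
G1 X8.42 Y7.07
G1 X8.63 Y7.78
M2 ; end

The solid is a regular 8-sided pyramid, base circumscribed radius ≈ 7.68 mm, apex at z ≈ 24.9 mm. Slicing at Δz = 3.12 mm — 8 equal slices spanning the solid's height, so layer i sits at z = i·h/8 — gives 7 non-empty perimeters. Each is a 8-segment closed polygon; G0 lifts to the layer z and rapids to the start vertex, then G1 traces the edges. The cross-section shrinks linearly with z (the slice at the apex is degenerate and omitted).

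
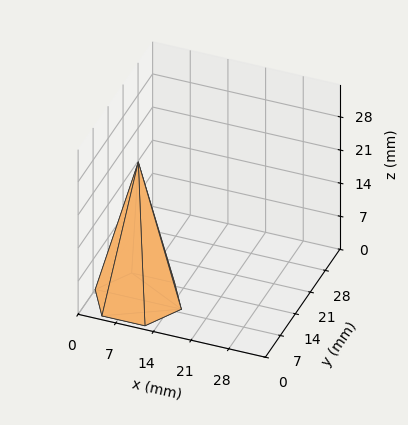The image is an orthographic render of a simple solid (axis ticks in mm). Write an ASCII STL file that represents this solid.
Reading the render: the shape is a regular 6-sided pyramid, base circumscribed radius ≈ 8 mm, apex at z ≈ 29 mm (dimensions read to the nearest mm from the axis ticks). For the STL, each face is triangulated and given an outward normal.

solid part
  facet normal 0.0000 0.0000 -1.0000
    outer loop
      vertex 4.000 14.928 0.000
      vertex 12.000 14.928 0.000
      vertex 16.000 8.000 0.000
    endloop
  endfacet
  facet normal 0.0000 0.0000 -1.0000
    outer loop
      vertex 0.000 8.000 0.000
      vertex 4.000 14.928 0.000
      vertex 16.000 8.000 0.000
    endloop
  endfacet
  facet normal 0.0000 0.0000 -1.0000
    outer loop
      vertex 4.000 1.072 0.000
      vertex 0.000 8.000 0.000
      vertex 16.000 8.000 0.000
    endloop
  endfacet
  facet normal 0.0000 0.0000 -1.0000
    outer loop
      vertex 12.000 1.072 0.000
      vertex 4.000 1.072 0.000
      vertex 16.000 8.000 0.000
    endloop
  endfacet
  facet normal 0.8423 0.4863 0.2324
    outer loop
      vertex 16.000 8.000 0.000
      vertex 12.000 14.928 0.000
      vertex 8.000 8.000 29.000
    endloop
  endfacet
  facet normal 0.0000 0.9726 0.2324
    outer loop
      vertex 12.000 14.928 0.000
      vertex 4.000 14.928 0.000
      vertex 8.000 8.000 29.000
    endloop
  endfacet
  facet normal -0.8423 0.4863 0.2324
    outer loop
      vertex 4.000 14.928 0.000
      vertex 0.000 8.000 0.000
      vertex 8.000 8.000 29.000
    endloop
  endfacet
  facet normal -0.8423 -0.4863 0.2324
    outer loop
      vertex 0.000 8.000 0.000
      vertex 4.000 1.072 0.000
      vertex 8.000 8.000 29.000
    endloop
  endfacet
  facet normal 0.0000 -0.9726 0.2324
    outer loop
      vertex 4.000 1.072 0.000
      vertex 12.000 1.072 0.000
      vertex 8.000 8.000 29.000
    endloop
  endfacet
  facet normal 0.8423 -0.4863 0.2324
    outer loop
      vertex 12.000 1.072 0.000
      vertex 16.000 8.000 0.000
      vertex 8.000 8.000 29.000
    endloop
  endfacet
endsolid part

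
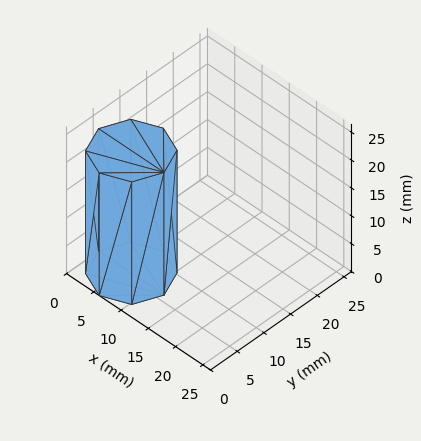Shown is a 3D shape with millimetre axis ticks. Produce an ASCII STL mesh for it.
Reading the render: the shape is a regular 8-sided prism (a cylinder approximated with 8 flat sides), circumscribed radius ≈ 6 mm, height ≈ 22 mm (dimensions read to the nearest mm from the axis ticks). For the STL, each face is triangulated and given an outward normal.

solid part
  facet normal 0.0000 0.0000 -1.0000
    outer loop
      vertex 6.00 12.00 0.00
      vertex 10.24 10.24 0.00
      vertex 12.00 6.00 0.00
    endloop
  endfacet
  facet normal 0.0000 0.0000 -1.0000
    outer loop
      vertex 1.76 10.24 0.00
      vertex 6.00 12.00 0.00
      vertex 12.00 6.00 0.00
    endloop
  endfacet
  facet normal 0.0000 0.0000 -1.0000
    outer loop
      vertex 0.00 6.00 0.00
      vertex 1.76 10.24 0.00
      vertex 12.00 6.00 0.00
    endloop
  endfacet
  facet normal 0.0000 0.0000 -1.0000
    outer loop
      vertex 1.76 1.76 0.00
      vertex 0.00 6.00 0.00
      vertex 12.00 6.00 0.00
    endloop
  endfacet
  facet normal 0.0000 0.0000 -1.0000
    outer loop
      vertex 6.00 0.00 0.00
      vertex 1.76 1.76 0.00
      vertex 12.00 6.00 0.00
    endloop
  endfacet
  facet normal 0.0000 0.0000 -1.0000
    outer loop
      vertex 10.24 1.76 0.00
      vertex 6.00 0.00 0.00
      vertex 12.00 6.00 0.00
    endloop
  endfacet
  facet normal 0.0000 0.0000 1.0000
    outer loop
      vertex 12.00 6.00 22.00
      vertex 10.24 10.24 22.00
      vertex 6.00 12.00 22.00
    endloop
  endfacet
  facet normal 0.0000 0.0000 1.0000
    outer loop
      vertex 12.00 6.00 22.00
      vertex 6.00 12.00 22.00
      vertex 1.76 10.24 22.00
    endloop
  endfacet
  facet normal 0.0000 0.0000 1.0000
    outer loop
      vertex 12.00 6.00 22.00
      vertex 1.76 10.24 22.00
      vertex 0.00 6.00 22.00
    endloop
  endfacet
  facet normal 0.0000 0.0000 1.0000
    outer loop
      vertex 12.00 6.00 22.00
      vertex 0.00 6.00 22.00
      vertex 1.76 1.76 22.00
    endloop
  endfacet
  facet normal 0.0000 0.0000 1.0000
    outer loop
      vertex 12.00 6.00 22.00
      vertex 1.76 1.76 22.00
      vertex 6.00 0.00 22.00
    endloop
  endfacet
  facet normal 0.0000 0.0000 1.0000
    outer loop
      vertex 12.00 6.00 22.00
      vertex 6.00 0.00 22.00
      vertex 10.24 1.76 22.00
    endloop
  endfacet
  facet normal 0.9236 0.3834 0.0000
    outer loop
      vertex 12.00 6.00 0.00
      vertex 10.24 10.24 0.00
      vertex 10.24 10.24 22.00
    endloop
  endfacet
  facet normal 0.9236 0.3834 0.0000
    outer loop
      vertex 12.00 6.00 0.00
      vertex 10.24 10.24 22.00
      vertex 12.00 6.00 22.00
    endloop
  endfacet
  facet normal 0.3834 0.9236 0.0000
    outer loop
      vertex 10.24 10.24 0.00
      vertex 6.00 12.00 0.00
      vertex 6.00 12.00 22.00
    endloop
  endfacet
  facet normal 0.3834 0.9236 0.0000
    outer loop
      vertex 10.24 10.24 0.00
      vertex 6.00 12.00 22.00
      vertex 10.24 10.24 22.00
    endloop
  endfacet
  facet normal -0.3834 0.9236 0.0000
    outer loop
      vertex 6.00 12.00 0.00
      vertex 1.76 10.24 0.00
      vertex 1.76 10.24 22.00
    endloop
  endfacet
  facet normal -0.3834 0.9236 0.0000
    outer loop
      vertex 6.00 12.00 0.00
      vertex 1.76 10.24 22.00
      vertex 6.00 12.00 22.00
    endloop
  endfacet
  facet normal -0.9236 0.3834 0.0000
    outer loop
      vertex 1.76 10.24 0.00
      vertex 0.00 6.00 0.00
      vertex 0.00 6.00 22.00
    endloop
  endfacet
  facet normal -0.9236 0.3834 0.0000
    outer loop
      vertex 1.76 10.24 0.00
      vertex 0.00 6.00 22.00
      vertex 1.76 10.24 22.00
    endloop
  endfacet
  facet normal -0.9236 -0.3834 0.0000
    outer loop
      vertex 0.00 6.00 0.00
      vertex 1.76 1.76 0.00
      vertex 1.76 1.76 22.00
    endloop
  endfacet
  facet normal -0.9236 -0.3834 0.0000
    outer loop
      vertex 0.00 6.00 0.00
      vertex 1.76 1.76 22.00
      vertex 0.00 6.00 22.00
    endloop
  endfacet
  facet normal -0.3834 -0.9236 0.0000
    outer loop
      vertex 1.76 1.76 0.00
      vertex 6.00 0.00 0.00
      vertex 6.00 0.00 22.00
    endloop
  endfacet
  facet normal -0.3834 -0.9236 0.0000
    outer loop
      vertex 1.76 1.76 0.00
      vertex 6.00 0.00 22.00
      vertex 1.76 1.76 22.00
    endloop
  endfacet
  facet normal 0.3834 -0.9236 0.0000
    outer loop
      vertex 6.00 0.00 0.00
      vertex 10.24 1.76 0.00
      vertex 10.24 1.76 22.00
    endloop
  endfacet
  facet normal 0.3834 -0.9236 0.0000
    outer loop
      vertex 6.00 0.00 0.00
      vertex 10.24 1.76 22.00
      vertex 6.00 0.00 22.00
    endloop
  endfacet
  facet normal 0.9236 -0.3834 0.0000
    outer loop
      vertex 10.24 1.76 0.00
      vertex 12.00 6.00 0.00
      vertex 12.00 6.00 22.00
    endloop
  endfacet
  facet normal 0.9236 -0.3834 0.0000
    outer loop
      vertex 10.24 1.76 0.00
      vertex 12.00 6.00 22.00
      vertex 10.24 1.76 22.00
    endloop
  endfacet
endsolid part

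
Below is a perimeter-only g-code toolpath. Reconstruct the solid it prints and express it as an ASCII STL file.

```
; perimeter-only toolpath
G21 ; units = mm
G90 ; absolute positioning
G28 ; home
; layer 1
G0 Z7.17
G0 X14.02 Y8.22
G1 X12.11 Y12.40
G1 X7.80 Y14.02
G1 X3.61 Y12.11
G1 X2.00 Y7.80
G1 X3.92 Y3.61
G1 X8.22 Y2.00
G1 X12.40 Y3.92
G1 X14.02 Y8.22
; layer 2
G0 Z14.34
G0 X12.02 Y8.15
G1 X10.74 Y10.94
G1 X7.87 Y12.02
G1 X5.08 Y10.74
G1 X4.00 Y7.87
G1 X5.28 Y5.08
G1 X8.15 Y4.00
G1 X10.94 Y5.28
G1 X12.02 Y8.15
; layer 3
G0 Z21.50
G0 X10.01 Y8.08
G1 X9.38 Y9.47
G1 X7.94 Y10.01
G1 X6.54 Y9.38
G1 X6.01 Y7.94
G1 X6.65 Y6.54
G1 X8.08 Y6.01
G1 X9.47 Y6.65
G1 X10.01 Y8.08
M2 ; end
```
solid part
  facet normal 0.0000 0.0000 -1.0000
    outer loop
      vertex 7.73 16.02 0.00
      vertex 13.47 13.87 0.00
      vertex 16.02 8.29 0.00
    endloop
  endfacet
  facet normal 0.0000 0.0000 -1.0000
    outer loop
      vertex 2.15 13.47 0.00
      vertex 7.73 16.02 0.00
      vertex 16.02 8.29 0.00
    endloop
  endfacet
  facet normal 0.0000 0.0000 -1.0000
    outer loop
      vertex 0.00 7.73 0.00
      vertex 2.15 13.47 0.00
      vertex 16.02 8.29 0.00
    endloop
  endfacet
  facet normal 0.0000 0.0000 -1.0000
    outer loop
      vertex 2.55 2.15 0.00
      vertex 0.00 7.73 0.00
      vertex 16.02 8.29 0.00
    endloop
  endfacet
  facet normal 0.0000 0.0000 -1.0000
    outer loop
      vertex 8.29 0.00 0.00
      vertex 2.55 2.15 0.00
      vertex 16.02 8.29 0.00
    endloop
  endfacet
  facet normal 0.0000 0.0000 -1.0000
    outer loop
      vertex 13.87 2.55 0.00
      vertex 8.29 0.00 0.00
      vertex 16.02 8.29 0.00
    endloop
  endfacet
  facet normal 0.8807 0.4024 0.2500
    outer loop
      vertex 16.02 8.29 0.00
      vertex 13.47 13.87 0.00
      vertex 8.01 8.01 28.67
    endloop
  endfacet
  facet normal 0.3396 0.9067 0.2500
    outer loop
      vertex 13.47 13.87 0.00
      vertex 7.73 16.02 0.00
      vertex 8.01 8.01 28.67
    endloop
  endfacet
  facet normal -0.4024 0.8807 0.2500
    outer loop
      vertex 7.73 16.02 0.00
      vertex 2.15 13.47 0.00
      vertex 8.01 8.01 28.67
    endloop
  endfacet
  facet normal -0.9067 0.3396 0.2500
    outer loop
      vertex 2.15 13.47 0.00
      vertex 0.00 7.73 0.00
      vertex 8.01 8.01 28.67
    endloop
  endfacet
  facet normal -0.8807 -0.4024 0.2500
    outer loop
      vertex 0.00 7.73 0.00
      vertex 2.55 2.15 0.00
      vertex 8.01 8.01 28.67
    endloop
  endfacet
  facet normal -0.3396 -0.9067 0.2500
    outer loop
      vertex 2.55 2.15 0.00
      vertex 8.29 0.00 0.00
      vertex 8.01 8.01 28.67
    endloop
  endfacet
  facet normal 0.4024 -0.8807 0.2500
    outer loop
      vertex 8.29 0.00 0.00
      vertex 13.87 2.55 0.00
      vertex 8.01 8.01 28.67
    endloop
  endfacet
  facet normal 0.9067 -0.3396 0.2500
    outer loop
      vertex 13.87 2.55 0.00
      vertex 16.02 8.29 0.00
      vertex 8.01 8.01 28.67
    endloop
  endfacet
endsolid part

The G0 Z moves step by Δz≈7.17 mm. The G1 loops shrink linearly with z, so the solid tapers from its base footprint up to z≈28.7. Closing with a flat bottom cap and the tapered top and triangulating gives 14 facets — a regular 8-sided pyramid, base circumscribed radius ≈ 8.01 mm, apex at z ≈ 28.7 mm.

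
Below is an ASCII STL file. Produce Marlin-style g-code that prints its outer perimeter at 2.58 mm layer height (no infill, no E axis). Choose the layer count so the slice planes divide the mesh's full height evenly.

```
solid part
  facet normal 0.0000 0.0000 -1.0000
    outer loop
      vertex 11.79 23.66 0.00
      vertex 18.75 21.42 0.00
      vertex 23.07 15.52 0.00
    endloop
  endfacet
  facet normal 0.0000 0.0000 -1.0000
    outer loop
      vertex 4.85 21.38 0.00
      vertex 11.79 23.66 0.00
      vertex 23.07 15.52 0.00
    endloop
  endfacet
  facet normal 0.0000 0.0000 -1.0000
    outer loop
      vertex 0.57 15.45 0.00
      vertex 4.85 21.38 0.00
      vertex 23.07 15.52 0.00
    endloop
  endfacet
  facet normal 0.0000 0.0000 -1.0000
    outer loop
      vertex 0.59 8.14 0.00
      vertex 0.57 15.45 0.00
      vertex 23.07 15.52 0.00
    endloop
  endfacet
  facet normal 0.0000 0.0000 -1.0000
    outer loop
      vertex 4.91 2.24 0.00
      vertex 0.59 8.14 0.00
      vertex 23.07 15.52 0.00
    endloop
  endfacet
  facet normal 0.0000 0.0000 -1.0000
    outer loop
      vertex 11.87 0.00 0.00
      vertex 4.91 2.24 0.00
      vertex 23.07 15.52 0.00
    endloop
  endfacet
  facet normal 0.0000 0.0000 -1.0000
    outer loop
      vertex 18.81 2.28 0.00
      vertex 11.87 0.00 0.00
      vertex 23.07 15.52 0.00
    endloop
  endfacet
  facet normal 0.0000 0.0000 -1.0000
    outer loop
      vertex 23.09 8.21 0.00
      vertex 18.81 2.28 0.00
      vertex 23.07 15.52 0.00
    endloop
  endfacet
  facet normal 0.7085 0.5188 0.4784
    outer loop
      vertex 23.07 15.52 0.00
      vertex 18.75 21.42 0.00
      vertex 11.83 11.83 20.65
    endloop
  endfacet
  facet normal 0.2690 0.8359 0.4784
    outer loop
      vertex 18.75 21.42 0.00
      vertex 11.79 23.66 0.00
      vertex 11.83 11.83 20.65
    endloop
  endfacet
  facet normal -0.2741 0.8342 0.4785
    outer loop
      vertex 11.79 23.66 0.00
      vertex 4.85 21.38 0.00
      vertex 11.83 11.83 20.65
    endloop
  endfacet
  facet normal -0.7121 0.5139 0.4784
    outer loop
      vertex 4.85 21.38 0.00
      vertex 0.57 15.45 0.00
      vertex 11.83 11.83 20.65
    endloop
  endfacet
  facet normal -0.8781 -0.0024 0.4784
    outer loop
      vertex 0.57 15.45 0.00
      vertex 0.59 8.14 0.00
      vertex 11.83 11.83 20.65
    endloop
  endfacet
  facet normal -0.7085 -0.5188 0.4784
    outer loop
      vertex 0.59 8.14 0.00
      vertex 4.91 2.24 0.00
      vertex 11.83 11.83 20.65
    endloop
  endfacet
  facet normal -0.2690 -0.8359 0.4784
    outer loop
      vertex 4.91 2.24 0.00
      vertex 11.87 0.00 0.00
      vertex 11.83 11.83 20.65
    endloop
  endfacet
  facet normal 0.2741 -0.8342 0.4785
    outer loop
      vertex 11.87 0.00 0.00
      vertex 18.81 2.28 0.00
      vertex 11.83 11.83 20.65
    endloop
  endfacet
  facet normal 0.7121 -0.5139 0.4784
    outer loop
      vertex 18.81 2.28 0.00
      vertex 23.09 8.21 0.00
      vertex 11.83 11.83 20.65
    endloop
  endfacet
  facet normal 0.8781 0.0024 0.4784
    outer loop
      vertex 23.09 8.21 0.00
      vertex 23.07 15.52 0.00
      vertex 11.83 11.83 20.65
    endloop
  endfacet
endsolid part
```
; perimeter-only toolpath
G21 ; units = mm
G90 ; absolute positioning
G28 ; home
; layer 1
G0 Z2.58
G0 X21.67 Y15.06
G1 X17.89 Y20.22
G1 X11.79 Y22.18
G1 X5.72 Y20.19
G1 X1.98 Y15.00
G1 X2.00 Y8.60
G1 X5.78 Y3.44
G1 X11.86 Y1.48
G1 X17.94 Y3.47
G1 X21.68 Y8.66
G1 X21.67 Y15.06
; layer 2
G0 Z5.16
G0 X20.26 Y14.60
G1 X17.02 Y19.02
G1 X11.80 Y20.70
G1 X6.59 Y18.99
G1 X3.38 Y14.54
G1 X3.40 Y9.06
G1 X6.64 Y4.64
G1 X11.86 Y2.96
G1 X17.06 Y4.67
G1 X20.27 Y9.12
G1 X20.26 Y14.60
; layer 3
G0 Z7.74
G0 X18.86 Y14.14
G1 X16.16 Y17.82
G1 X11.80 Y19.22
G1 X7.47 Y17.80
G1 X4.79 Y14.09
G1 X4.81 Y9.52
G1 X7.51 Y5.84
G1 X11.86 Y4.44
G1 X16.19 Y5.86
G1 X18.87 Y9.57
G1 X18.86 Y14.14
; layer 4
G0 Z10.32
G0 X17.45 Y13.68
G1 X15.29 Y16.62
G1 X11.81 Y17.75
G1 X8.34 Y16.61
G1 X6.20 Y13.64
G1 X6.21 Y9.98
G1 X8.37 Y7.04
G1 X11.85 Y5.92
G1 X15.32 Y7.05
G1 X17.46 Y10.02
G1 X17.45 Y13.68
; layer 5
G0 Z12.91
G0 X16.05 Y13.21
G1 X14.43 Y15.43
G1 X11.81 Y16.27
G1 X9.21 Y15.41
G1 X7.61 Y13.19
G1 X7.62 Y10.45
G1 X9.23 Y8.23
G1 X11.84 Y7.39
G1 X14.45 Y8.25
G1 X16.05 Y10.47
G1 X16.05 Y13.21
; layer 6
G0 Z15.49
G0 X14.64 Y12.75
G1 X13.56 Y14.23
G1 X11.82 Y14.79
G1 X10.09 Y14.22
G1 X9.02 Y12.73
G1 X9.02 Y10.91
G1 X10.10 Y9.43
G1 X11.84 Y8.87
G1 X13.57 Y9.44
G1 X14.64 Y10.93
G1 X14.64 Y12.75
; layer 7
G0 Z18.07
G0 X13.23 Y12.29
G1 X12.70 Y13.03
G1 X11.82 Y13.31
G1 X10.96 Y13.02
G1 X10.42 Y12.28
G1 X10.43 Y11.37
G1 X10.96 Y10.63
G1 X11.84 Y10.35
G1 X12.70 Y10.64
G1 X13.24 Y11.38
G1 X13.23 Y12.29
M2 ; end

The solid is a regular 10-sided pyramid, base circumscribed radius ≈ 11.8 mm, apex at z ≈ 20.6 mm. Slicing at Δz = 2.58 mm — 8 equal slices spanning the solid's height, so layer i sits at z = i·h/8 — gives 7 non-empty perimeters. Each is a 10-segment closed polygon; G0 lifts to the layer z and rapids to the start vertex, then G1 traces the edges. The cross-section shrinks linearly with z (the slice at the apex is degenerate and omitted).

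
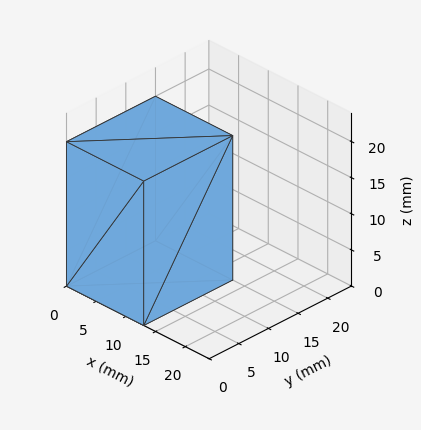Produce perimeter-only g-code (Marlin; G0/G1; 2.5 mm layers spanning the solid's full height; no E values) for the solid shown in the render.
Reading the render: the shape is a rectangular box, roughly 13 × 15 mm footprint and 20 mm tall (dimensions read to the nearest mm from the axis ticks). For the g-code, the solid's height is divided into equal slices at the stated Δz and each level perimeter traced with G1 moves after a G0 lift.

; perimeter-only toolpath
G21 ; units = mm
G90 ; absolute positioning
G28 ; home
; layer 1
G0 Z2.5
G0 X0.0 Y0.0
G1 X13.0 Y0.0
G1 X13.0 Y15.0
G1 X0.0 Y15.0
G1 X0.0 Y0.0
; layer 2
G0 Z5.0
G0 X0.0 Y0.0
G1 X13.0 Y0.0
G1 X13.0 Y15.0
G1 X0.0 Y15.0
G1 X0.0 Y0.0
; layer 3
G0 Z7.5
G0 X0.0 Y0.0
G1 X13.0 Y0.0
G1 X13.0 Y15.0
G1 X0.0 Y15.0
G1 X0.0 Y0.0
; layer 4
G0 Z10.0
G0 X0.0 Y0.0
G1 X13.0 Y0.0
G1 X13.0 Y15.0
G1 X0.0 Y15.0
G1 X0.0 Y0.0
; layer 5
G0 Z12.5
G0 X0.0 Y0.0
G1 X13.0 Y0.0
G1 X13.0 Y15.0
G1 X0.0 Y15.0
G1 X0.0 Y0.0
; layer 6
G0 Z15.0
G0 X0.0 Y0.0
G1 X13.0 Y0.0
G1 X13.0 Y15.0
G1 X0.0 Y15.0
G1 X0.0 Y0.0
; layer 7
G0 Z17.5
G0 X0.0 Y0.0
G1 X13.0 Y0.0
G1 X13.0 Y15.0
G1 X0.0 Y15.0
G1 X0.0 Y0.0
; layer 8
G0 Z20.0
G0 X0.0 Y0.0
G1 X13.0 Y0.0
G1 X13.0 Y15.0
G1 X0.0 Y15.0
G1 X0.0 Y0.0
M2 ; end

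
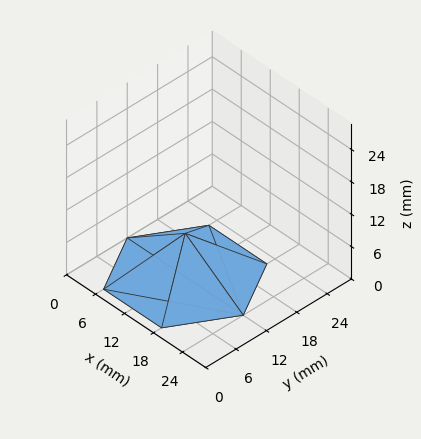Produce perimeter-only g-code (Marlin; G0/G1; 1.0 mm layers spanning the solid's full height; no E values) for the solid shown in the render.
Reading the render: the shape is a regular 6-sided pyramid, base circumscribed radius ≈ 12 mm, apex at z ≈ 8 mm (dimensions read to the nearest mm from the axis ticks). For the g-code, the solid's height is divided into equal slices at the stated Δz and each level perimeter traced with G1 moves after a G0 lift.

; perimeter-only toolpath
G21 ; units = mm
G90 ; absolute positioning
G28 ; home
; layer 1
G0 Z1.0
G0 X22.5 Y12.0
G1 X17.2 Y21.1
G1 X6.8 Y21.1
G1 X1.5 Y12.0
G1 X6.8 Y2.9
G1 X17.2 Y2.9
G1 X22.5 Y12.0
; layer 2
G0 Z2.0
G0 X21.0 Y12.0
G1 X16.5 Y19.8
G1 X7.5 Y19.8
G1 X3.0 Y12.0
G1 X7.5 Y4.2
G1 X16.5 Y4.2
G1 X21.0 Y12.0
; layer 3
G0 Z3.0
G0 X19.5 Y12.0
G1 X15.8 Y18.5
G1 X8.2 Y18.5
G1 X4.5 Y12.0
G1 X8.2 Y5.5
G1 X15.8 Y5.5
G1 X19.5 Y12.0
; layer 4
G0 Z4.0
G0 X18.0 Y12.0
G1 X15.0 Y17.2
G1 X9.0 Y17.2
G1 X6.0 Y12.0
G1 X9.0 Y6.8
G1 X15.0 Y6.8
G1 X18.0 Y12.0
; layer 5
G0 Z5.0
G0 X16.5 Y12.0
G1 X14.2 Y15.9
G1 X9.8 Y15.9
G1 X7.5 Y12.0
G1 X9.8 Y8.1
G1 X14.2 Y8.1
G1 X16.5 Y12.0
; layer 6
G0 Z6.0
G0 X15.0 Y12.0
G1 X13.5 Y14.6
G1 X10.5 Y14.6
G1 X9.0 Y12.0
G1 X10.5 Y9.4
G1 X13.5 Y9.4
G1 X15.0 Y12.0
; layer 7
G0 Z7.0
G0 X13.5 Y12.0
G1 X12.8 Y13.3
G1 X11.2 Y13.3
G1 X10.5 Y12.0
G1 X11.2 Y10.7
G1 X12.8 Y10.7
G1 X13.5 Y12.0
M2 ; end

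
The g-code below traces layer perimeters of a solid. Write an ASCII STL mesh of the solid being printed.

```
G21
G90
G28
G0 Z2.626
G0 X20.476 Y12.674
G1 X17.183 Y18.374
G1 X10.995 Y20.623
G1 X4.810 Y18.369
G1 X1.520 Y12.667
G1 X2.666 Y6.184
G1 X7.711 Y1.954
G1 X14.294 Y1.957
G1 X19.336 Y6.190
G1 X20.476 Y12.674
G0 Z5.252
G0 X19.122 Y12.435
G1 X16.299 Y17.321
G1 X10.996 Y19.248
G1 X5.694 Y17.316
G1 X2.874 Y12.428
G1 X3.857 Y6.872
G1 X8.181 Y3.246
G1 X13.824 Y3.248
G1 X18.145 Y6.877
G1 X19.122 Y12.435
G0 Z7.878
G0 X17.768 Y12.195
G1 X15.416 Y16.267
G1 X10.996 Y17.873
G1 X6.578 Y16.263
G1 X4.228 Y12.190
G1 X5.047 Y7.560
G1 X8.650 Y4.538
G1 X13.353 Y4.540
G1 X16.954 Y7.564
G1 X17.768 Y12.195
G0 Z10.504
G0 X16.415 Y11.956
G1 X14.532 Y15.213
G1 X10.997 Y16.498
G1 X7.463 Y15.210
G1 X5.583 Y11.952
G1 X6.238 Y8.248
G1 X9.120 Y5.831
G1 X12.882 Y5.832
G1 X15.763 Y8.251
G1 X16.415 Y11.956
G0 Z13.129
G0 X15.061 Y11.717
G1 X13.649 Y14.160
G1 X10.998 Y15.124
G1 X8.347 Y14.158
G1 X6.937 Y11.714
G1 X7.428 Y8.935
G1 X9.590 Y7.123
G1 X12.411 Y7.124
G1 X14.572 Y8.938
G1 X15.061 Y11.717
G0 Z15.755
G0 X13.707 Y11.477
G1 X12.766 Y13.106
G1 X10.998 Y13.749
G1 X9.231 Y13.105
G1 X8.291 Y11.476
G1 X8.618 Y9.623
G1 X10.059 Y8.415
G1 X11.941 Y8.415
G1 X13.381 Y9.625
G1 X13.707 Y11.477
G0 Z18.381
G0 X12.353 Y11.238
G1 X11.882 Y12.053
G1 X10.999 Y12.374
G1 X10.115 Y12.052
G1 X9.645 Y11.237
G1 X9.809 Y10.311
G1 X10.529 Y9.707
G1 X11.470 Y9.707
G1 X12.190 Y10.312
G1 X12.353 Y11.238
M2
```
solid part
  facet normal 0.0000 0.0000 -1.0000
    outer loop
      vertex 10.995 21.998 0.000
      vertex 18.066 19.428 0.000
      vertex 21.830 12.913 0.000
    endloop
  endfacet
  facet normal 0.0000 0.0000 -1.0000
    outer loop
      vertex 3.926 19.422 0.000
      vertex 10.995 21.998 0.000
      vertex 21.830 12.913 0.000
    endloop
  endfacet
  facet normal 0.0000 0.0000 -1.0000
    outer loop
      vertex 0.166 12.905 0.000
      vertex 3.926 19.422 0.000
      vertex 21.830 12.913 0.000
    endloop
  endfacet
  facet normal 0.0000 0.0000 -1.0000
    outer loop
      vertex 1.476 5.496 0.000
      vertex 0.166 12.905 0.000
      vertex 21.830 12.913 0.000
    endloop
  endfacet
  facet normal 0.0000 0.0000 -1.0000
    outer loop
      vertex 7.241 0.662 0.000
      vertex 1.476 5.496 0.000
      vertex 21.830 12.913 0.000
    endloop
  endfacet
  facet normal 0.0000 0.0000 -1.0000
    outer loop
      vertex 14.765 0.665 0.000
      vertex 7.241 0.662 0.000
      vertex 21.830 12.913 0.000
    endloop
  endfacet
  facet normal 0.0000 0.0000 -1.0000
    outer loop
      vertex 20.527 5.503 0.000
      vertex 14.765 0.665 0.000
      vertex 21.830 12.913 0.000
    endloop
  endfacet
  facet normal 0.7769 0.4489 0.4415
    outer loop
      vertex 21.830 12.913 0.000
      vertex 18.066 19.428 0.000
      vertex 10.999 10.999 21.007
    endloop
  endfacet
  facet normal 0.3065 0.8433 0.4415
    outer loop
      vertex 18.066 19.428 0.000
      vertex 10.995 21.998 0.000
      vertex 10.999 10.999 21.007
    endloop
  endfacet
  facet normal -0.3072 0.8430 0.4415
    outer loop
      vertex 10.995 21.998 0.000
      vertex 3.926 19.422 0.000
      vertex 10.999 10.999 21.007
    endloop
  endfacet
  facet normal -0.7772 0.4484 0.4415
    outer loop
      vertex 3.926 19.422 0.000
      vertex 0.166 12.905 0.000
      vertex 10.999 10.999 21.007
    endloop
  endfacet
  facet normal -0.8836 -0.1562 0.4415
    outer loop
      vertex 0.166 12.905 0.000
      vertex 1.476 5.496 0.000
      vertex 10.999 10.999 21.007
    endloop
  endfacet
  facet normal -0.5765 -0.6876 0.4415
    outer loop
      vertex 1.476 5.496 0.000
      vertex 7.241 0.662 0.000
      vertex 10.999 10.999 21.007
    endloop
  endfacet
  facet normal 0.0004 -0.8973 0.4415
    outer loop
      vertex 7.241 0.662 0.000
      vertex 14.765 0.665 0.000
      vertex 10.999 10.999 21.007
    endloop
  endfacet
  facet normal 0.5770 -0.6872 0.4415
    outer loop
      vertex 14.765 0.665 0.000
      vertex 20.527 5.503 0.000
      vertex 10.999 10.999 21.007
    endloop
  endfacet
  facet normal 0.8837 -0.1554 0.4415
    outer loop
      vertex 20.527 5.503 0.000
      vertex 21.830 12.913 0.000
      vertex 10.999 10.999 21.007
    endloop
  endfacet
endsolid part

The G0 Z moves step by Δz≈2.626 mm. The G1 loops shrink linearly with z, so the solid tapers from its base footprint up to z≈21. Closing with a flat bottom cap and the tapered top and triangulating gives 16 facets — a regular 9-sided pyramid, base circumscribed radius ≈ 11 mm, apex at z ≈ 21 mm.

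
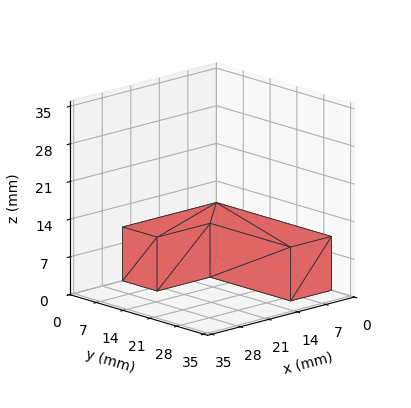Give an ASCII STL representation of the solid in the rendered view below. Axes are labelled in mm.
Reading the render: the shape is an L-shaped prism: outer 23 × 30 mm, arm thicknesses ≈ 9 mm (horizontal) and 10 mm (vertical), extruded 10 mm in z (dimensions read to the nearest mm from the axis ticks). For the STL, each face is triangulated and given an outward normal.

solid part
  facet normal 0.0000 0.0000 -1.0000
    outer loop
      vertex 23.00 9.00 0.00
      vertex 23.00 0.00 0.00
      vertex 0.00 0.00 0.00
    endloop
  endfacet
  facet normal 0.0000 0.0000 -1.0000
    outer loop
      vertex 10.00 9.00 0.00
      vertex 23.00 9.00 0.00
      vertex 0.00 0.00 0.00
    endloop
  endfacet
  facet normal 0.0000 0.0000 -1.0000
    outer loop
      vertex 10.00 30.00 0.00
      vertex 10.00 9.00 0.00
      vertex 0.00 0.00 0.00
    endloop
  endfacet
  facet normal 0.0000 0.0000 -1.0000
    outer loop
      vertex 0.00 30.00 0.00
      vertex 10.00 30.00 0.00
      vertex 0.00 0.00 0.00
    endloop
  endfacet
  facet normal 0.0000 0.0000 1.0000
    outer loop
      vertex 0.00 0.00 10.00
      vertex 23.00 0.00 10.00
      vertex 23.00 9.00 10.00
    endloop
  endfacet
  facet normal 0.0000 0.0000 1.0000
    outer loop
      vertex 0.00 0.00 10.00
      vertex 23.00 9.00 10.00
      vertex 10.00 9.00 10.00
    endloop
  endfacet
  facet normal 0.0000 0.0000 1.0000
    outer loop
      vertex 0.00 0.00 10.00
      vertex 10.00 9.00 10.00
      vertex 10.00 30.00 10.00
    endloop
  endfacet
  facet normal 0.0000 0.0000 1.0000
    outer loop
      vertex 0.00 0.00 10.00
      vertex 10.00 30.00 10.00
      vertex 0.00 30.00 10.00
    endloop
  endfacet
  facet normal 0.0000 -1.0000 0.0000
    outer loop
      vertex 0.00 0.00 0.00
      vertex 23.00 0.00 0.00
      vertex 23.00 0.00 10.00
    endloop
  endfacet
  facet normal 0.0000 -1.0000 0.0000
    outer loop
      vertex 0.00 0.00 0.00
      vertex 23.00 0.00 10.00
      vertex 0.00 0.00 10.00
    endloop
  endfacet
  facet normal 1.0000 0.0000 0.0000
    outer loop
      vertex 23.00 0.00 0.00
      vertex 23.00 9.00 0.00
      vertex 23.00 9.00 10.00
    endloop
  endfacet
  facet normal 1.0000 0.0000 0.0000
    outer loop
      vertex 23.00 0.00 0.00
      vertex 23.00 9.00 10.00
      vertex 23.00 0.00 10.00
    endloop
  endfacet
  facet normal 0.0000 1.0000 0.0000
    outer loop
      vertex 23.00 9.00 0.00
      vertex 10.00 9.00 0.00
      vertex 10.00 9.00 10.00
    endloop
  endfacet
  facet normal 0.0000 1.0000 0.0000
    outer loop
      vertex 23.00 9.00 0.00
      vertex 10.00 9.00 10.00
      vertex 23.00 9.00 10.00
    endloop
  endfacet
  facet normal 1.0000 0.0000 0.0000
    outer loop
      vertex 10.00 9.00 0.00
      vertex 10.00 30.00 0.00
      vertex 10.00 30.00 10.00
    endloop
  endfacet
  facet normal 1.0000 0.0000 0.0000
    outer loop
      vertex 10.00 9.00 0.00
      vertex 10.00 30.00 10.00
      vertex 10.00 9.00 10.00
    endloop
  endfacet
  facet normal 0.0000 1.0000 0.0000
    outer loop
      vertex 10.00 30.00 0.00
      vertex 0.00 30.00 0.00
      vertex 0.00 30.00 10.00
    endloop
  endfacet
  facet normal 0.0000 1.0000 0.0000
    outer loop
      vertex 10.00 30.00 0.00
      vertex 0.00 30.00 10.00
      vertex 10.00 30.00 10.00
    endloop
  endfacet
  facet normal -1.0000 0.0000 0.0000
    outer loop
      vertex 0.00 30.00 0.00
      vertex 0.00 0.00 0.00
      vertex 0.00 0.00 10.00
    endloop
  endfacet
  facet normal -1.0000 0.0000 0.0000
    outer loop
      vertex 0.00 30.00 0.00
      vertex 0.00 0.00 10.00
      vertex 0.00 30.00 10.00
    endloop
  endfacet
endsolid part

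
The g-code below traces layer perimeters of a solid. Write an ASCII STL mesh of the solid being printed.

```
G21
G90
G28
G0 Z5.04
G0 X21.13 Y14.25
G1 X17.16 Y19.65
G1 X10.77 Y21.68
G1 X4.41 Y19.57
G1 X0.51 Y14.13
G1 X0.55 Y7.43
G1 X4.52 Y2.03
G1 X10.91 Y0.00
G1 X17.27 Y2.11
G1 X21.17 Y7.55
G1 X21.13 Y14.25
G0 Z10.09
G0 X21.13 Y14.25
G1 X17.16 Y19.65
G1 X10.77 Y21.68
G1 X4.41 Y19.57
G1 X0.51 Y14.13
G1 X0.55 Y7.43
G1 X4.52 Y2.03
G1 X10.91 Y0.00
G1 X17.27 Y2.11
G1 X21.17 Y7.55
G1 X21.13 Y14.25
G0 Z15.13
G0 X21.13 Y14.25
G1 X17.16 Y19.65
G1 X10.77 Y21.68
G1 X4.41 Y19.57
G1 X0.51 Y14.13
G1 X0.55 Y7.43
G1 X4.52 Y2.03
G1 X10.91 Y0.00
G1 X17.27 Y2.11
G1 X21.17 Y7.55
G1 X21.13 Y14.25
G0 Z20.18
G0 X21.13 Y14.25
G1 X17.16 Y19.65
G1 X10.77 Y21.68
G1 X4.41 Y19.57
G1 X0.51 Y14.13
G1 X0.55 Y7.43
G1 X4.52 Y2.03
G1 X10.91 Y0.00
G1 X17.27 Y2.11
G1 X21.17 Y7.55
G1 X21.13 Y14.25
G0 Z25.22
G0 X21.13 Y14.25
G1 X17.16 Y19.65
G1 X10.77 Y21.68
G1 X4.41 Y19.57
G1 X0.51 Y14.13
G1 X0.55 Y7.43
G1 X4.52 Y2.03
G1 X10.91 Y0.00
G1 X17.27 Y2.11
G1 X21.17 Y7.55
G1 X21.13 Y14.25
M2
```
solid part
  facet normal 0.0000 0.0000 -1.0000
    outer loop
      vertex 10.77 21.68 0.00
      vertex 17.16 19.65 0.00
      vertex 21.13 14.25 0.00
    endloop
  endfacet
  facet normal 0.0000 0.0000 -1.0000
    outer loop
      vertex 4.41 19.57 0.00
      vertex 10.77 21.68 0.00
      vertex 21.13 14.25 0.00
    endloop
  endfacet
  facet normal 0.0000 0.0000 -1.0000
    outer loop
      vertex 0.51 14.13 0.00
      vertex 4.41 19.57 0.00
      vertex 21.13 14.25 0.00
    endloop
  endfacet
  facet normal 0.0000 0.0000 -1.0000
    outer loop
      vertex 0.55 7.43 0.00
      vertex 0.51 14.13 0.00
      vertex 21.13 14.25 0.00
    endloop
  endfacet
  facet normal 0.0000 0.0000 -1.0000
    outer loop
      vertex 4.52 2.03 0.00
      vertex 0.55 7.43 0.00
      vertex 21.13 14.25 0.00
    endloop
  endfacet
  facet normal 0.0000 0.0000 -1.0000
    outer loop
      vertex 10.91 0.00 0.00
      vertex 4.52 2.03 0.00
      vertex 21.13 14.25 0.00
    endloop
  endfacet
  facet normal 0.0000 0.0000 -1.0000
    outer loop
      vertex 17.27 2.11 0.00
      vertex 10.91 0.00 0.00
      vertex 21.13 14.25 0.00
    endloop
  endfacet
  facet normal 0.0000 0.0000 -1.0000
    outer loop
      vertex 21.17 7.55 0.00
      vertex 17.27 2.11 0.00
      vertex 21.13 14.25 0.00
    endloop
  endfacet
  facet normal 0.0000 0.0000 1.0000
    outer loop
      vertex 21.13 14.25 25.22
      vertex 17.16 19.65 25.22
      vertex 10.77 21.68 25.22
    endloop
  endfacet
  facet normal 0.0000 0.0000 1.0000
    outer loop
      vertex 21.13 14.25 25.22
      vertex 10.77 21.68 25.22
      vertex 4.41 19.57 25.22
    endloop
  endfacet
  facet normal 0.0000 0.0000 1.0000
    outer loop
      vertex 21.13 14.25 25.22
      vertex 4.41 19.57 25.22
      vertex 0.51 14.13 25.22
    endloop
  endfacet
  facet normal 0.0000 0.0000 1.0000
    outer loop
      vertex 21.13 14.25 25.22
      vertex 0.51 14.13 25.22
      vertex 0.55 7.43 25.22
    endloop
  endfacet
  facet normal 0.0000 0.0000 1.0000
    outer loop
      vertex 21.13 14.25 25.22
      vertex 0.55 7.43 25.22
      vertex 4.52 2.03 25.22
    endloop
  endfacet
  facet normal 0.0000 0.0000 1.0000
    outer loop
      vertex 21.13 14.25 25.22
      vertex 4.52 2.03 25.22
      vertex 10.91 0.00 25.22
    endloop
  endfacet
  facet normal 0.0000 0.0000 1.0000
    outer loop
      vertex 21.13 14.25 25.22
      vertex 10.91 0.00 25.22
      vertex 17.27 2.11 25.22
    endloop
  endfacet
  facet normal 0.0000 0.0000 1.0000
    outer loop
      vertex 21.13 14.25 25.22
      vertex 17.27 2.11 25.22
      vertex 21.17 7.55 25.22
    endloop
  endfacet
  facet normal 0.8057 0.5923 0.0000
    outer loop
      vertex 21.13 14.25 0.00
      vertex 17.16 19.65 0.00
      vertex 17.16 19.65 25.22
    endloop
  endfacet
  facet normal 0.8057 0.5923 0.0000
    outer loop
      vertex 21.13 14.25 0.00
      vertex 17.16 19.65 25.22
      vertex 21.13 14.25 25.22
    endloop
  endfacet
  facet normal 0.3028 0.9531 0.0000
    outer loop
      vertex 17.16 19.65 0.00
      vertex 10.77 21.68 0.00
      vertex 10.77 21.68 25.22
    endloop
  endfacet
  facet normal 0.3028 0.9531 0.0000
    outer loop
      vertex 17.16 19.65 0.00
      vertex 10.77 21.68 25.22
      vertex 17.16 19.65 25.22
    endloop
  endfacet
  facet normal -0.3149 0.9491 0.0000
    outer loop
      vertex 10.77 21.68 0.00
      vertex 4.41 19.57 0.00
      vertex 4.41 19.57 25.22
    endloop
  endfacet
  facet normal -0.3149 0.9491 0.0000
    outer loop
      vertex 10.77 21.68 0.00
      vertex 4.41 19.57 25.22
      vertex 10.77 21.68 25.22
    endloop
  endfacet
  facet normal -0.8127 0.5827 0.0000
    outer loop
      vertex 4.41 19.57 0.00
      vertex 0.51 14.13 0.00
      vertex 0.51 14.13 25.22
    endloop
  endfacet
  facet normal -0.8127 0.5827 0.0000
    outer loop
      vertex 4.41 19.57 0.00
      vertex 0.51 14.13 25.22
      vertex 4.41 19.57 25.22
    endloop
  endfacet
  facet normal -1.0000 -0.0060 0.0000
    outer loop
      vertex 0.51 14.13 0.00
      vertex 0.55 7.43 0.00
      vertex 0.55 7.43 25.22
    endloop
  endfacet
  facet normal -1.0000 -0.0060 0.0000
    outer loop
      vertex 0.51 14.13 0.00
      vertex 0.55 7.43 25.22
      vertex 0.51 14.13 25.22
    endloop
  endfacet
  facet normal -0.8057 -0.5923 0.0000
    outer loop
      vertex 0.55 7.43 0.00
      vertex 4.52 2.03 0.00
      vertex 4.52 2.03 25.22
    endloop
  endfacet
  facet normal -0.8057 -0.5923 0.0000
    outer loop
      vertex 0.55 7.43 0.00
      vertex 4.52 2.03 25.22
      vertex 0.55 7.43 25.22
    endloop
  endfacet
  facet normal -0.3028 -0.9531 0.0000
    outer loop
      vertex 4.52 2.03 0.00
      vertex 10.91 0.00 0.00
      vertex 10.91 0.00 25.22
    endloop
  endfacet
  facet normal -0.3028 -0.9531 0.0000
    outer loop
      vertex 4.52 2.03 0.00
      vertex 10.91 0.00 25.22
      vertex 4.52 2.03 25.22
    endloop
  endfacet
  facet normal 0.3149 -0.9491 0.0000
    outer loop
      vertex 10.91 0.00 0.00
      vertex 17.27 2.11 0.00
      vertex 17.27 2.11 25.22
    endloop
  endfacet
  facet normal 0.3149 -0.9491 0.0000
    outer loop
      vertex 10.91 0.00 0.00
      vertex 17.27 2.11 25.22
      vertex 10.91 0.00 25.22
    endloop
  endfacet
  facet normal 0.8127 -0.5827 0.0000
    outer loop
      vertex 17.27 2.11 0.00
      vertex 21.17 7.55 0.00
      vertex 21.17 7.55 25.22
    endloop
  endfacet
  facet normal 0.8127 -0.5827 0.0000
    outer loop
      vertex 17.27 2.11 0.00
      vertex 21.17 7.55 25.22
      vertex 17.27 2.11 25.22
    endloop
  endfacet
  facet normal 1.0000 0.0060 0.0000
    outer loop
      vertex 21.17 7.55 0.00
      vertex 21.13 14.25 0.00
      vertex 21.13 14.25 25.22
    endloop
  endfacet
  facet normal 1.0000 0.0060 0.0000
    outer loop
      vertex 21.17 7.55 0.00
      vertex 21.13 14.25 25.22
      vertex 21.17 7.55 25.22
    endloop
  endfacet
endsolid part

The G0 Z moves step by Δz≈5.04 mm. Every layer's G1 loop is the same polygon, so the solid is a straight extrusion of it from z=0 to z≈25.2. Closing with flat bottom and top caps and triangulating gives 36 facets — a regular 10-sided prism (a cylinder approximated with 10 flat sides), circumscribed radius ≈ 10.8 mm, height ≈ 25.2 mm.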